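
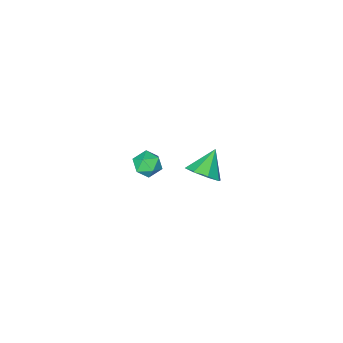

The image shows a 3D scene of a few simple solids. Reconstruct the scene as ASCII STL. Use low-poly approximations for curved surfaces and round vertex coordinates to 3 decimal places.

solid 
facet normal 0.684 0.227 -0.693
outer loop
vertex -1.154 2.505 3.119
vertex -1.751 2.399 2.495
vertex -1.481 3.068 2.981
endloop
endfacet
facet normal 0.127 0.305 0.944
outer loop
vertex -1.154 2.505 3.119
vertex -1.481 3.068 2.981
vertex -2.709 2.081 3.465
endloop
endfacet
facet normal 0.684 0.228 -0.693
outer loop
vertex -1.481 3.068 2.981
vertex -1.751 2.399 2.495
vertex -1.966 3.24 2.559
endloop
endfacet
facet normal -0.310 0.701 0.642
outer loop
vertex -1.481 3.068 2.981
vertex -1.966 3.24 2.559
vertex -2.709 2.081 3.465
endloop
endfacet
facet normal 0.684 0.228 -0.693
outer loop
vertex -1.966 3.24 2.559
vertex -1.751 2.399 2.495
vertex -2.325 2.919 2.099
endloop
endfacet
facet normal -0.767 0.621 0.165
outer loop
vertex -1.966 3.24 2.559
vertex -2.325 2.919 2.099
vertex -2.709 2.081 3.465
endloop
endfacet
facet normal 0.684 0.228 -0.693
outer loop
vertex -2.325 2.919 2.099
vertex -1.751 2.399 2.495
vertex -2.348 2.294 1.871
endloop
endfacet
facet normal -0.972 0.111 -0.205
outer loop
vertex -2.325 2.919 2.099
vertex -2.348 2.294 1.871
vertex -2.709 2.081 3.465
endloop
endfacet
facet normal 0.684 0.227 -0.693
outer loop
vertex -2.348 2.294 1.871
vertex -1.751 2.399 2.495
vertex -2.021 1.73 2.009
endloop
endfacet
facet normal -0.808 -0.531 -0.254
outer loop
vertex -2.348 2.294 1.871
vertex -2.021 1.73 2.009
vertex -2.709 2.081 3.465
endloop
endfacet
facet normal 0.684 0.228 -0.693
outer loop
vertex -2.021 1.73 2.009
vertex -1.751 2.399 2.495
vertex -1.536 1.559 2.431
endloop
endfacet
facet normal -0.370 -0.928 0.049
outer loop
vertex -2.021 1.73 2.009
vertex -1.536 1.559 2.431
vertex -2.709 2.081 3.465
endloop
endfacet
facet normal 0.684 0.228 -0.693
outer loop
vertex -1.536 1.559 2.431
vertex -1.751 2.399 2.495
vertex -1.177 1.879 2.891
endloop
endfacet
facet normal 0.084 -0.848 0.524
outer loop
vertex -1.536 1.559 2.431
vertex -1.177 1.879 2.891
vertex -2.709 2.081 3.465
endloop
endfacet
facet normal 0.684 0.227 -0.693
outer loop
vertex -1.177 1.879 2.891
vertex -1.751 2.399 2.495
vertex -1.154 2.505 3.119
endloop
endfacet
facet normal 0.291 -0.337 0.895
outer loop
vertex -1.177 1.879 2.891
vertex -1.154 2.505 3.119
vertex -2.709 2.081 3.465
endloop
endfacet
facet normal -0.884 0.431 0.180
outer loop
vertex -3.751 -3.085 -2.909
vertex -4.036 -3.782 -2.639
vertex -3.684 -3.271 -2.135
endloop
endfacet
facet normal -0.352 0.903 0.247
outer loop
vertex -3.751 -3.085 -2.909
vertex -3.684 -3.271 -2.135
vertex -3.073 -2.928 -2.518
endloop
endfacet
facet normal 0.000 0.928 -0.373
outer loop
vertex -3.751 -3.085 -2.909
vertex -3.073 -2.928 -2.518
vertex -3.047 -3.226 -3.259
endloop
endfacet
facet normal -0.315 0.472 -0.823
outer loop
vertex -3.751 -3.085 -2.909
vertex -3.047 -3.226 -3.259
vertex -3.642 -3.753 -3.334
endloop
endfacet
facet normal -0.861 0.166 -0.481
outer loop
vertex -3.751 -3.085 -2.909
vertex -3.642 -3.753 -3.334
vertex -4.036 -3.782 -2.639
endloop
endfacet
facet normal 0.097 0.659 0.746
outer loop
vertex -3.073 -2.928 -2.518
vertex -3.684 -3.271 -2.135
vertex -2.938 -3.527 -2.006
endloop
endfacet
facet normal -0.763 -0.103 0.638
outer loop
vertex -3.684 -3.271 -2.135
vertex -4.036 -3.782 -2.639
vertex -3.533 -4.054 -2.081
endloop
endfacet
facet normal -0.726 -0.534 -0.434
outer loop
vertex -4.036 -3.782 -2.639
vertex -3.642 -3.753 -3.334
vertex -3.507 -4.352 -2.822
endloop
endfacet
facet normal 0.158 -0.038 -0.987
outer loop
vertex -3.642 -3.753 -3.334
vertex -3.047 -3.226 -3.259
vertex -2.896 -4.009 -3.205
endloop
endfacet
facet normal 0.665 0.700 -0.258
outer loop
vertex -3.047 -3.226 -3.259
vertex -3.073 -2.928 -2.518
vertex -2.544 -3.498 -2.701
endloop
endfacet
facet normal 0.315 -0.472 0.823
outer loop
vertex -2.829 -4.195 -2.431
vertex -2.938 -3.527 -2.006
vertex -3.533 -4.054 -2.081
endloop
endfacet
facet normal -0.000 -0.928 0.373
outer loop
vertex -2.829 -4.195 -2.431
vertex -3.533 -4.054 -2.081
vertex -3.507 -4.352 -2.822
endloop
endfacet
facet normal 0.352 -0.903 -0.247
outer loop
vertex -2.829 -4.195 -2.431
vertex -3.507 -4.352 -2.822
vertex -2.896 -4.009 -3.205
endloop
endfacet
facet normal 0.884 -0.431 -0.180
outer loop
vertex -2.829 -4.195 -2.431
vertex -2.896 -4.009 -3.205
vertex -2.544 -3.498 -2.701
endloop
endfacet
facet normal 0.861 -0.166 0.481
outer loop
vertex -2.829 -4.195 -2.431
vertex -2.544 -3.498 -2.701
vertex -2.938 -3.527 -2.006
endloop
endfacet
facet normal -0.158 0.038 0.987
outer loop
vertex -3.533 -4.054 -2.081
vertex -2.938 -3.527 -2.006
vertex -3.684 -3.271 -2.135
endloop
endfacet
facet normal -0.665 -0.700 0.258
outer loop
vertex -3.507 -4.352 -2.822
vertex -3.533 -4.054 -2.081
vertex -4.036 -3.782 -2.639
endloop
endfacet
facet normal -0.097 -0.659 -0.746
outer loop
vertex -2.896 -4.009 -3.205
vertex -3.507 -4.352 -2.822
vertex -3.642 -3.753 -3.334
endloop
endfacet
facet normal 0.763 0.103 -0.638
outer loop
vertex -2.544 -3.498 -2.701
vertex -2.896 -4.009 -3.205
vertex -3.047 -3.226 -3.259
endloop
endfacet
facet normal 0.726 0.534 0.434
outer loop
vertex -2.938 -3.527 -2.006
vertex -2.544 -3.498 -2.701
vertex -3.073 -2.928 -2.518
endloop
endfacet

endsolid


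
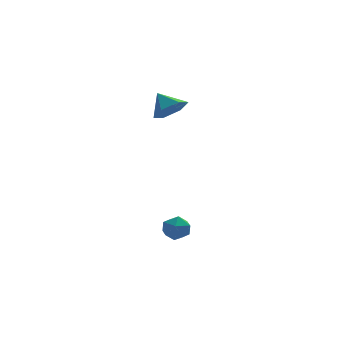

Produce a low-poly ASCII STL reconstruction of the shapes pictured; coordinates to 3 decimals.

solid 
facet normal -0.998 -0.045 -0.036
outer loop
vertex 2.262 -2.654 -2.952
vertex 2.289 -3.303 -2.898
vertex 2.253 -2.932 -2.363
endloop
endfacet
facet normal -0.783 0.567 0.256
outer loop
vertex 2.262 -2.654 -2.952
vertex 2.253 -2.932 -2.363
vertex 2.609 -2.395 -2.465
endloop
endfacet
facet normal -0.368 0.904 -0.219
outer loop
vertex 2.262 -2.654 -2.952
vertex 2.609 -2.395 -2.465
vertex 2.866 -2.435 -3.063
endloop
endfacet
facet normal -0.328 0.500 -0.801
outer loop
vertex 2.262 -2.654 -2.952
vertex 2.866 -2.435 -3.063
vertex 2.668 -2.995 -3.331
endloop
endfacet
facet normal -0.718 -0.087 -0.691
outer loop
vertex 2.262 -2.654 -2.952
vertex 2.668 -2.995 -3.331
vertex 2.289 -3.303 -2.898
endloop
endfacet
facet normal -0.383 0.411 0.827
outer loop
vertex 2.609 -2.395 -2.465
vertex 2.253 -2.932 -2.363
vertex 2.852 -2.885 -2.109
endloop
endfacet
facet normal -0.732 -0.582 0.354
outer loop
vertex 2.253 -2.932 -2.363
vertex 2.289 -3.303 -2.898
vertex 2.654 -3.445 -2.377
endloop
endfacet
facet normal -0.278 -0.651 -0.706
outer loop
vertex 2.289 -3.303 -2.898
vertex 2.668 -2.995 -3.331
vertex 2.911 -3.485 -2.975
endloop
endfacet
facet normal 0.352 0.300 -0.887
outer loop
vertex 2.668 -2.995 -3.331
vertex 2.866 -2.435 -3.063
vertex 3.267 -2.948 -3.077
endloop
endfacet
facet normal 0.287 0.956 0.059
outer loop
vertex 2.866 -2.435 -3.063
vertex 2.609 -2.395 -2.465
vertex 3.231 -2.577 -2.542
endloop
endfacet
facet normal 0.328 -0.500 0.801
outer loop
vertex 3.258 -3.226 -2.488
vertex 2.852 -2.885 -2.109
vertex 2.654 -3.445 -2.377
endloop
endfacet
facet normal 0.368 -0.904 0.219
outer loop
vertex 3.258 -3.226 -2.488
vertex 2.654 -3.445 -2.377
vertex 2.911 -3.485 -2.975
endloop
endfacet
facet normal 0.783 -0.567 -0.256
outer loop
vertex 3.258 -3.226 -2.488
vertex 2.911 -3.485 -2.975
vertex 3.267 -2.948 -3.077
endloop
endfacet
facet normal 0.998 0.045 0.036
outer loop
vertex 3.258 -3.226 -2.488
vertex 3.267 -2.948 -3.077
vertex 3.231 -2.577 -2.542
endloop
endfacet
facet normal 0.718 0.087 0.691
outer loop
vertex 3.258 -3.226 -2.488
vertex 3.231 -2.577 -2.542
vertex 2.852 -2.885 -2.109
endloop
endfacet
facet normal -0.352 -0.300 0.887
outer loop
vertex 2.654 -3.445 -2.377
vertex 2.852 -2.885 -2.109
vertex 2.253 -2.932 -2.363
endloop
endfacet
facet normal -0.287 -0.956 -0.059
outer loop
vertex 2.911 -3.485 -2.975
vertex 2.654 -3.445 -2.377
vertex 2.289 -3.303 -2.898
endloop
endfacet
facet normal 0.383 -0.411 -0.827
outer loop
vertex 3.267 -2.948 -3.077
vertex 2.911 -3.485 -2.975
vertex 2.668 -2.995 -3.331
endloop
endfacet
facet normal 0.732 0.582 -0.354
outer loop
vertex 3.231 -2.577 -2.542
vertex 3.267 -2.948 -3.077
vertex 2.866 -2.435 -3.063
endloop
endfacet
facet normal 0.278 0.651 0.706
outer loop
vertex 2.852 -2.885 -2.109
vertex 3.231 -2.577 -2.542
vertex 2.609 -2.395 -2.465
endloop
endfacet
facet normal 0.433 -0.597 -0.675
outer loop
vertex 3.672 0.133 2.846
vertex 2.962 0.01 2.499
vertex 3.425 0.617 2.259
endloop
endfacet
facet normal 0.475 0.766 0.432
outer loop
vertex 3.672 0.133 2.846
vertex 3.425 0.617 2.259
vertex 2.498 0.65 3.221
endloop
endfacet
facet normal 0.433 -0.597 -0.675
outer loop
vertex 3.425 0.617 2.259
vertex 2.962 0.01 2.499
vertex 2.715 0.494 1.912
endloop
endfacet
facet normal -0.105 0.985 -0.135
outer loop
vertex 3.425 0.617 2.259
vertex 2.715 0.494 1.912
vertex 2.498 0.65 3.221
endloop
endfacet
facet normal 0.433 -0.598 -0.675
outer loop
vertex 2.715 0.494 1.912
vertex 2.962 0.01 2.499
vertex 2.252 -0.112 2.152
endloop
endfacet
facet normal -0.815 0.544 -0.200
outer loop
vertex 2.715 0.494 1.912
vertex 2.252 -0.112 2.152
vertex 2.498 0.65 3.221
endloop
endfacet
facet normal 0.433 -0.598 -0.675
outer loop
vertex 2.252 -0.112 2.152
vertex 2.962 0.01 2.499
vertex 2.499 -0.596 2.739
endloop
endfacet
facet normal -0.946 -0.117 0.301
outer loop
vertex 2.252 -0.112 2.152
vertex 2.499 -0.596 2.739
vertex 2.498 0.65 3.221
endloop
endfacet
facet normal 0.433 -0.598 -0.675
outer loop
vertex 2.499 -0.596 2.739
vertex 2.962 0.01 2.499
vertex 3.209 -0.474 3.086
endloop
endfacet
facet normal -0.366 -0.336 0.868
outer loop
vertex 2.499 -0.596 2.739
vertex 3.209 -0.474 3.086
vertex 2.498 0.65 3.221
endloop
endfacet
facet normal 0.433 -0.597 -0.675
outer loop
vertex 3.209 -0.474 3.086
vertex 2.962 0.01 2.499
vertex 3.672 0.133 2.846
endloop
endfacet
facet normal 0.345 0.106 0.933
outer loop
vertex 3.209 -0.474 3.086
vertex 3.672 0.133 2.846
vertex 2.498 0.65 3.221
endloop
endfacet

endsolid


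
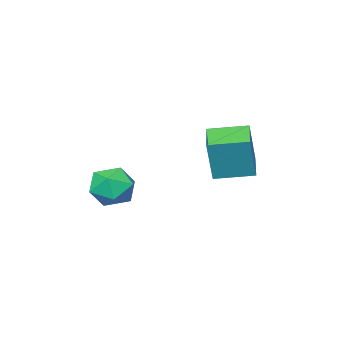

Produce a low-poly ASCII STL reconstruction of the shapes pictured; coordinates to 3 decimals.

solid 
facet normal -0.673 0.493 0.552
outer loop
vertex 0.115 -1.267 -2.722
vertex -0.629 -2.018 -2.958
vertex 0.002 -2.135 -2.085
endloop
endfacet
facet normal -0.013 0.593 0.805
outer loop
vertex 0.115 -1.267 -2.722
vertex 0.002 -2.135 -2.085
vertex 0.991 -1.773 -2.335
endloop
endfacet
facet normal 0.382 0.879 0.285
outer loop
vertex 0.115 -1.267 -2.722
vertex 0.991 -1.773 -2.335
vertex 0.972 -1.432 -3.363
endloop
endfacet
facet normal -0.033 0.956 -0.290
outer loop
vertex 0.115 -1.267 -2.722
vertex 0.972 -1.432 -3.363
vertex -0.029 -1.583 -3.748
endloop
endfacet
facet normal -0.685 0.718 -0.125
outer loop
vertex 0.115 -1.267 -2.722
vertex -0.029 -1.583 -3.748
vertex -0.629 -2.018 -2.958
endloop
endfacet
facet normal 0.261 -0.047 0.964
outer loop
vertex 0.991 -1.773 -2.335
vertex 0.002 -2.135 -2.085
vertex 0.789 -2.837 -2.332
endloop
endfacet
facet normal -0.806 -0.209 0.554
outer loop
vertex 0.002 -2.135 -2.085
vertex -0.629 -2.018 -2.958
vertex -0.212 -2.988 -2.717
endloop
endfacet
facet normal -0.826 0.155 -0.542
outer loop
vertex -0.629 -2.018 -2.958
vertex -0.029 -1.583 -3.748
vertex -0.231 -2.647 -3.745
endloop
endfacet
facet normal 0.229 0.542 -0.809
outer loop
vertex -0.029 -1.583 -3.748
vertex 0.972 -1.432 -3.363
vertex 0.758 -2.285 -3.995
endloop
endfacet
facet normal 0.901 0.417 0.122
outer loop
vertex 0.972 -1.432 -3.363
vertex 0.991 -1.773 -2.335
vertex 1.389 -2.402 -3.122
endloop
endfacet
facet normal 0.033 -0.956 0.290
outer loop
vertex 0.645 -3.153 -3.358
vertex 0.789 -2.837 -2.332
vertex -0.212 -2.988 -2.717
endloop
endfacet
facet normal -0.382 -0.879 -0.285
outer loop
vertex 0.645 -3.153 -3.358
vertex -0.212 -2.988 -2.717
vertex -0.231 -2.647 -3.745
endloop
endfacet
facet normal 0.013 -0.593 -0.805
outer loop
vertex 0.645 -3.153 -3.358
vertex -0.231 -2.647 -3.745
vertex 0.758 -2.285 -3.995
endloop
endfacet
facet normal 0.673 -0.493 -0.552
outer loop
vertex 0.645 -3.153 -3.358
vertex 0.758 -2.285 -3.995
vertex 1.389 -2.402 -3.122
endloop
endfacet
facet normal 0.685 -0.718 0.125
outer loop
vertex 0.645 -3.153 -3.358
vertex 1.389 -2.402 -3.122
vertex 0.789 -2.837 -2.332
endloop
endfacet
facet normal -0.229 -0.542 0.809
outer loop
vertex -0.212 -2.988 -2.717
vertex 0.789 -2.837 -2.332
vertex 0.002 -2.135 -2.085
endloop
endfacet
facet normal -0.901 -0.417 -0.122
outer loop
vertex -0.231 -2.647 -3.745
vertex -0.212 -2.988 -2.717
vertex -0.629 -2.018 -2.958
endloop
endfacet
facet normal -0.261 0.047 -0.964
outer loop
vertex 0.758 -2.285 -3.995
vertex -0.231 -2.647 -3.745
vertex -0.029 -1.583 -3.748
endloop
endfacet
facet normal 0.806 0.209 -0.554
outer loop
vertex 1.389 -2.402 -3.122
vertex 0.758 -2.285 -3.995
vertex 0.972 -1.432 -3.363
endloop
endfacet
facet normal 0.826 -0.155 0.542
outer loop
vertex 0.789 -2.837 -2.332
vertex 1.389 -2.402 -3.122
vertex 0.991 -1.773 -2.335
endloop
endfacet
facet normal -0.692 0.711 0.125
outer loop
vertex -2.686 2.259 0.623
vertex -1.667 3.314 0.261
vertex -3.194 2.099 -1.274
endloop
endfacet
facet normal -0.674 -0.698 0.240
outer loop
vertex -2.053 0.926 -1.481
vertex -2.686 2.259 0.623
vertex -3.194 2.099 -1.274
endloop
endfacet
facet normal -0.692 0.711 0.126
outer loop
vertex -3.194 2.099 -1.274
vertex -1.667 3.314 0.261
vertex -2.176 3.154 -1.636
endloop
endfacet
facet normal -0.258 -0.081 -0.963
outer loop
vertex -2.176 3.154 -1.636
vertex -2.053 0.926 -1.481
vertex -3.194 2.099 -1.274
endloop
endfacet
facet normal 0.258 0.081 0.963
outer loop
vertex -2.686 2.259 0.623
vertex -0.526 2.141 0.054
vertex -1.667 3.314 0.261
endloop
endfacet
facet normal -0.674 -0.699 0.240
outer loop
vertex -1.544 1.086 0.416
vertex -2.686 2.259 0.623
vertex -2.053 0.926 -1.481
endloop
endfacet
facet normal 0.258 0.081 0.963
outer loop
vertex -1.544 1.086 0.416
vertex -0.526 2.141 0.054
vertex -2.686 2.259 0.623
endloop
endfacet
facet normal 0.674 0.698 -0.240
outer loop
vertex -1.667 3.314 0.261
vertex -0.526 2.141 0.054
vertex -2.176 3.154 -1.636
endloop
endfacet
facet normal -0.258 -0.081 -0.963
outer loop
vertex -1.034 1.981 -1.843
vertex -2.053 0.926 -1.481
vertex -2.176 3.154 -1.636
endloop
endfacet
facet normal 0.674 0.699 -0.239
outer loop
vertex -2.176 3.154 -1.636
vertex -0.526 2.141 0.054
vertex -1.034 1.981 -1.843
endloop
endfacet
facet normal 0.692 -0.711 -0.126
outer loop
vertex -1.034 1.981 -1.843
vertex -1.544 1.086 0.416
vertex -2.053 0.926 -1.481
endloop
endfacet
facet normal 0.692 -0.711 -0.125
outer loop
vertex -0.526 2.141 0.054
vertex -1.544 1.086 0.416
vertex -1.034 1.981 -1.843
endloop
endfacet

endsolid


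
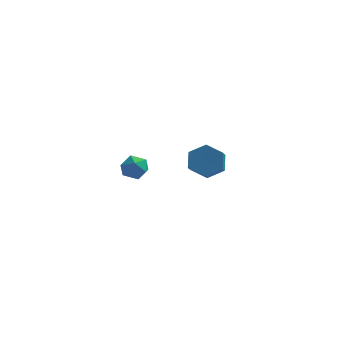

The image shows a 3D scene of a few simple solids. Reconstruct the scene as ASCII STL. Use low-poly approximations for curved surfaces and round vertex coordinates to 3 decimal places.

solid 
facet normal 0.176 0.626 0.759
outer loop
vertex 0.544 -3.073 1.724
vertex 0.277 -3.631 2.246
vertex 1.061 -3.607 2.045
endloop
endfacet
facet normal 0.630 0.744 0.222
outer loop
vertex 0.544 -3.073 1.724
vertex 1.061 -3.607 2.045
vertex 1.112 -3.416 1.26
endloop
endfacet
facet normal 0.250 0.899 -0.359
outer loop
vertex 0.544 -3.073 1.724
vertex 1.112 -3.416 1.26
vertex 0.36 -3.321 0.975
endloop
endfacet
facet normal -0.442 0.878 -0.182
outer loop
vertex 0.544 -3.073 1.724
vertex 0.36 -3.321 0.975
vertex -0.156 -3.454 1.585
endloop
endfacet
facet normal -0.487 0.709 0.509
outer loop
vertex 0.544 -3.073 1.724
vertex -0.156 -3.454 1.585
vertex 0.277 -3.631 2.246
endloop
endfacet
facet normal 0.986 0.137 0.097
outer loop
vertex 1.112 -3.416 1.26
vertex 1.061 -3.607 2.045
vertex 1.196 -4.186 1.495
endloop
endfacet
facet normal 0.250 -0.052 0.967
outer loop
vertex 1.061 -3.607 2.045
vertex 0.277 -3.631 2.246
vertex 0.68 -4.319 2.105
endloop
endfacet
facet normal -0.824 0.081 0.561
outer loop
vertex 0.277 -3.631 2.246
vertex -0.156 -3.454 1.585
vertex -0.072 -4.224 1.82
endloop
endfacet
facet normal -0.751 0.355 -0.558
outer loop
vertex -0.156 -3.454 1.585
vertex 0.36 -3.321 0.975
vertex -0.021 -4.033 1.035
endloop
endfacet
facet normal 0.369 0.389 -0.844
outer loop
vertex 0.36 -3.321 0.975
vertex 1.112 -3.416 1.26
vertex 0.763 -4.009 0.834
endloop
endfacet
facet normal 0.442 -0.878 0.182
outer loop
vertex 0.496 -4.567 1.356
vertex 1.196 -4.186 1.495
vertex 0.68 -4.319 2.105
endloop
endfacet
facet normal -0.250 -0.899 0.359
outer loop
vertex 0.496 -4.567 1.356
vertex 0.68 -4.319 2.105
vertex -0.072 -4.224 1.82
endloop
endfacet
facet normal -0.630 -0.744 -0.222
outer loop
vertex 0.496 -4.567 1.356
vertex -0.072 -4.224 1.82
vertex -0.021 -4.033 1.035
endloop
endfacet
facet normal -0.176 -0.626 -0.759
outer loop
vertex 0.496 -4.567 1.356
vertex -0.021 -4.033 1.035
vertex 0.763 -4.009 0.834
endloop
endfacet
facet normal 0.487 -0.709 -0.509
outer loop
vertex 0.496 -4.567 1.356
vertex 0.763 -4.009 0.834
vertex 1.196 -4.186 1.495
endloop
endfacet
facet normal 0.751 -0.355 0.558
outer loop
vertex 0.68 -4.319 2.105
vertex 1.196 -4.186 1.495
vertex 1.061 -3.607 2.045
endloop
endfacet
facet normal -0.369 -0.389 0.844
outer loop
vertex -0.072 -4.224 1.82
vertex 0.68 -4.319 2.105
vertex 0.277 -3.631 2.246
endloop
endfacet
facet normal -0.986 -0.137 -0.097
outer loop
vertex -0.021 -4.033 1.035
vertex -0.072 -4.224 1.82
vertex -0.156 -3.454 1.585
endloop
endfacet
facet normal -0.250 0.052 -0.967
outer loop
vertex 0.763 -4.009 0.834
vertex -0.021 -4.033 1.035
vertex 0.36 -3.321 0.975
endloop
endfacet
facet normal 0.824 -0.081 -0.561
outer loop
vertex 1.196 -4.186 1.495
vertex 0.763 -4.009 0.834
vertex 1.112 -3.416 1.26
endloop
endfacet
facet normal -0.100 0.828 -0.551
outer loop
vertex 3.503 3.241 -2.01
vertex 2.553 3.403 -1.595
vertex 3.403 3.812 -1.134
endloop
endfacet
facet normal 0.990 0.135 0.025
outer loop
vertex 3.503 3.241 -2.01
vertex 3.403 3.812 -1.134
vertex 3.638 2.115 -1.26
endloop
endfacet
facet normal 0.990 0.135 0.025
outer loop
vertex 3.638 2.115 -1.26
vertex 3.403 3.812 -1.134
vertex 3.538 2.685 -0.384
endloop
endfacet
facet normal 0.099 -0.829 0.551
outer loop
vertex 3.638 2.115 -1.26
vertex 3.538 2.685 -0.384
vertex 2.687 2.277 -0.845
endloop
endfacet
facet normal -0.100 0.828 -0.551
outer loop
vertex 3.403 3.812 -1.134
vertex 2.553 3.403 -1.595
vertex 2.452 3.974 -0.719
endloop
endfacet
facet normal 0.412 0.538 0.735
outer loop
vertex 3.403 3.812 -1.134
vertex 2.452 3.974 -0.719
vertex 3.538 2.685 -0.384
endloop
endfacet
facet normal 0.412 0.538 0.735
outer loop
vertex 3.538 2.685 -0.384
vertex 2.452 3.974 -0.719
vertex 2.587 2.848 0.03
endloop
endfacet
facet normal 0.098 -0.828 0.552
outer loop
vertex 3.538 2.685 -0.384
vertex 2.587 2.848 0.03
vertex 2.687 2.277 -0.845
endloop
endfacet
facet normal -0.100 0.828 -0.551
outer loop
vertex 2.452 3.974 -0.719
vertex 2.553 3.403 -1.595
vertex 1.602 3.565 -1.18
endloop
endfacet
facet normal -0.578 0.403 0.709
outer loop
vertex 2.452 3.974 -0.719
vertex 1.602 3.565 -1.18
vertex 2.587 2.848 0.03
endloop
endfacet
facet normal -0.578 0.403 0.709
outer loop
vertex 2.587 2.848 0.03
vertex 1.602 3.565 -1.18
vertex 1.737 2.439 -0.43
endloop
endfacet
facet normal 0.100 -0.828 0.552
outer loop
vertex 2.587 2.848 0.03
vertex 1.737 2.439 -0.43
vertex 2.687 2.277 -0.845
endloop
endfacet
facet normal -0.099 0.829 -0.551
outer loop
vertex 1.602 3.565 -1.18
vertex 2.553 3.403 -1.595
vertex 1.702 2.995 -2.056
endloop
endfacet
facet normal -0.990 -0.135 -0.025
outer loop
vertex 1.602 3.565 -1.18
vertex 1.702 2.995 -2.056
vertex 1.737 2.439 -0.43
endloop
endfacet
facet normal -0.991 -0.135 -0.025
outer loop
vertex 1.737 2.439 -0.43
vertex 1.702 2.995 -2.056
vertex 1.837 1.868 -1.306
endloop
endfacet
facet normal 0.100 -0.828 0.551
outer loop
vertex 1.737 2.439 -0.43
vertex 1.837 1.868 -1.306
vertex 2.687 2.277 -0.845
endloop
endfacet
facet normal -0.098 0.828 -0.552
outer loop
vertex 1.702 2.995 -2.056
vertex 2.553 3.403 -1.595
vertex 2.653 2.832 -2.47
endloop
endfacet
facet normal -0.412 -0.538 -0.735
outer loop
vertex 1.702 2.995 -2.056
vertex 2.653 2.832 -2.47
vertex 1.837 1.868 -1.306
endloop
endfacet
facet normal -0.412 -0.538 -0.735
outer loop
vertex 1.837 1.868 -1.306
vertex 2.653 2.832 -2.47
vertex 2.788 1.706 -1.721
endloop
endfacet
facet normal 0.100 -0.828 0.551
outer loop
vertex 1.837 1.868 -1.306
vertex 2.788 1.706 -1.721
vertex 2.687 2.277 -0.845
endloop
endfacet
facet normal -0.100 0.828 -0.552
outer loop
vertex 2.653 2.832 -2.47
vertex 2.553 3.403 -1.595
vertex 3.503 3.241 -2.01
endloop
endfacet
facet normal 0.578 -0.403 -0.710
outer loop
vertex 2.653 2.832 -2.47
vertex 3.503 3.241 -2.01
vertex 2.788 1.706 -1.721
endloop
endfacet
facet normal 0.579 -0.403 -0.709
outer loop
vertex 2.788 1.706 -1.721
vertex 3.503 3.241 -2.01
vertex 3.638 2.115 -1.26
endloop
endfacet
facet normal 0.100 -0.828 0.551
outer loop
vertex 2.788 1.706 -1.721
vertex 3.638 2.115 -1.26
vertex 2.687 2.277 -0.845
endloop
endfacet

endsolid


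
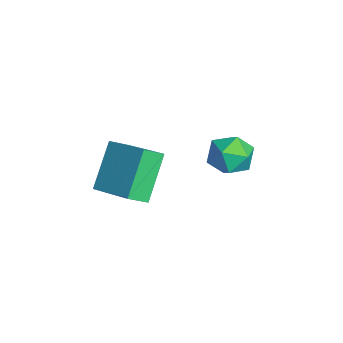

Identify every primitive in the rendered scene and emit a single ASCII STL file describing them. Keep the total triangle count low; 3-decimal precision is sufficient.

solid 
facet normal -0.554 0.363 0.749
outer loop
vertex 0.955 -3.302 3.811
vertex 2.5 -2.313 4.473
vertex 0.709 -2.551 3.265
endloop
endfacet
facet normal -0.792 -0.507 -0.340
outer loop
vertex 1.86 -3.307 1.707
vertex 0.955 -3.302 3.811
vertex 0.709 -2.551 3.265
endloop
endfacet
facet normal -0.554 0.363 0.749
outer loop
vertex 0.709 -2.551 3.265
vertex 2.5 -2.313 4.473
vertex 2.254 -1.562 3.927
endloop
endfacet
facet normal -0.257 0.781 -0.569
outer loop
vertex 2.254 -1.562 3.927
vertex 1.86 -3.307 1.707
vertex 0.709 -2.551 3.265
endloop
endfacet
facet normal 0.257 -0.781 0.569
outer loop
vertex 0.955 -3.302 3.811
vertex 3.651 -3.069 2.915
vertex 2.5 -2.313 4.473
endloop
endfacet
facet normal -0.792 -0.507 -0.340
outer loop
vertex 2.106 -4.058 2.253
vertex 0.955 -3.302 3.811
vertex 1.86 -3.307 1.707
endloop
endfacet
facet normal 0.257 -0.781 0.569
outer loop
vertex 2.106 -4.058 2.253
vertex 3.651 -3.069 2.915
vertex 0.955 -3.302 3.811
endloop
endfacet
facet normal 0.792 0.507 0.340
outer loop
vertex 2.5 -2.313 4.473
vertex 3.651 -3.069 2.915
vertex 2.254 -1.562 3.927
endloop
endfacet
facet normal -0.257 0.781 -0.569
outer loop
vertex 3.405 -2.318 2.369
vertex 1.86 -3.307 1.707
vertex 2.254 -1.562 3.927
endloop
endfacet
facet normal 0.792 0.507 0.340
outer loop
vertex 2.254 -1.562 3.927
vertex 3.651 -3.069 2.915
vertex 3.405 -2.318 2.369
endloop
endfacet
facet normal 0.554 -0.363 -0.749
outer loop
vertex 3.405 -2.318 2.369
vertex 2.106 -4.058 2.253
vertex 1.86 -3.307 1.707
endloop
endfacet
facet normal 0.554 -0.363 -0.749
outer loop
vertex 3.651 -3.069 2.915
vertex 2.106 -4.058 2.253
vertex 3.405 -2.318 2.369
endloop
endfacet
facet normal -0.643 -0.051 0.764
outer loop
vertex 0.812 1.117 3.257
vertex 1.233 0.312 3.557
vertex 1.542 1.16 3.874
endloop
endfacet
facet normal -0.524 0.627 0.576
outer loop
vertex 0.812 1.117 3.257
vertex 1.542 1.16 3.874
vertex 1.49 1.783 3.149
endloop
endfacet
facet normal -0.705 0.700 -0.110
outer loop
vertex 0.812 1.117 3.257
vertex 1.49 1.783 3.149
vertex 1.149 1.32 2.385
endloop
endfacet
facet normal -0.936 0.068 -0.346
outer loop
vertex 0.812 1.117 3.257
vertex 1.149 1.32 2.385
vertex 0.99 0.41 2.637
endloop
endfacet
facet normal -0.897 -0.397 0.195
outer loop
vertex 0.812 1.117 3.257
vertex 0.99 0.41 2.637
vertex 1.233 0.312 3.557
endloop
endfacet
facet normal 0.176 0.753 0.634
outer loop
vertex 1.49 1.783 3.149
vertex 1.542 1.16 3.874
vertex 2.33 1.39 3.383
endloop
endfacet
facet normal -0.016 -0.345 0.938
outer loop
vertex 1.542 1.16 3.874
vertex 1.233 0.312 3.557
vertex 2.171 0.48 3.635
endloop
endfacet
facet normal -0.428 -0.904 0.017
outer loop
vertex 1.233 0.312 3.557
vertex 0.99 0.41 2.637
vertex 1.83 0.017 2.871
endloop
endfacet
facet normal -0.490 -0.152 -0.858
outer loop
vertex 0.99 0.41 2.637
vertex 1.149 1.32 2.385
vertex 1.778 0.64 2.146
endloop
endfacet
facet normal -0.117 0.872 -0.476
outer loop
vertex 1.149 1.32 2.385
vertex 1.49 1.783 3.149
vertex 2.087 1.488 2.463
endloop
endfacet
facet normal 0.936 -0.068 0.346
outer loop
vertex 2.508 0.683 2.763
vertex 2.33 1.39 3.383
vertex 2.171 0.48 3.635
endloop
endfacet
facet normal 0.705 -0.700 0.110
outer loop
vertex 2.508 0.683 2.763
vertex 2.171 0.48 3.635
vertex 1.83 0.017 2.871
endloop
endfacet
facet normal 0.524 -0.627 -0.576
outer loop
vertex 2.508 0.683 2.763
vertex 1.83 0.017 2.871
vertex 1.778 0.64 2.146
endloop
endfacet
facet normal 0.643 0.051 -0.764
outer loop
vertex 2.508 0.683 2.763
vertex 1.778 0.64 2.146
vertex 2.087 1.488 2.463
endloop
endfacet
facet normal 0.897 0.397 -0.195
outer loop
vertex 2.508 0.683 2.763
vertex 2.087 1.488 2.463
vertex 2.33 1.39 3.383
endloop
endfacet
facet normal 0.490 0.152 0.858
outer loop
vertex 2.171 0.48 3.635
vertex 2.33 1.39 3.383
vertex 1.542 1.16 3.874
endloop
endfacet
facet normal 0.117 -0.872 0.476
outer loop
vertex 1.83 0.017 2.871
vertex 2.171 0.48 3.635
vertex 1.233 0.312 3.557
endloop
endfacet
facet normal -0.176 -0.753 -0.634
outer loop
vertex 1.778 0.64 2.146
vertex 1.83 0.017 2.871
vertex 0.99 0.41 2.637
endloop
endfacet
facet normal 0.016 0.345 -0.938
outer loop
vertex 2.087 1.488 2.463
vertex 1.778 0.64 2.146
vertex 1.149 1.32 2.385
endloop
endfacet
facet normal 0.428 0.904 -0.017
outer loop
vertex 2.33 1.39 3.383
vertex 2.087 1.488 2.463
vertex 1.49 1.783 3.149
endloop
endfacet

endsolid


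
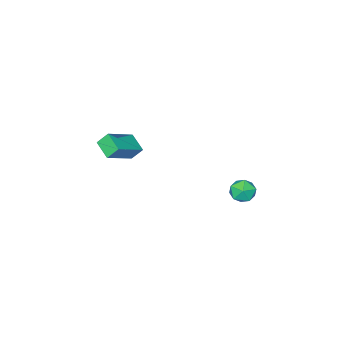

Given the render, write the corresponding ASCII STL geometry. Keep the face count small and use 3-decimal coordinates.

solid 
facet normal 0.140 0.953 0.270
outer loop
vertex -2.873 4.371 0.544
vertex -3.43 4.288 1.126
vertex -2.652 4.129 1.285
endloop
endfacet
facet normal 0.738 0.675 0.000
outer loop
vertex -2.873 4.371 0.544
vertex -2.652 4.129 1.285
vertex -2.33 3.777 0.631
endloop
endfacet
facet normal 0.599 0.450 -0.663
outer loop
vertex -2.873 4.371 0.544
vertex -2.33 3.777 0.631
vertex -2.909 3.718 0.068
endloop
endfacet
facet normal -0.087 0.590 -0.803
outer loop
vertex -2.873 4.371 0.544
vertex -2.909 3.718 0.068
vertex -3.589 4.034 0.374
endloop
endfacet
facet normal -0.370 0.901 -0.226
outer loop
vertex -2.873 4.371 0.544
vertex -3.589 4.034 0.374
vertex -3.43 4.288 1.126
endloop
endfacet
facet normal 0.913 0.106 0.393
outer loop
vertex -2.33 3.777 0.631
vertex -2.652 4.129 1.285
vertex -2.551 3.326 1.266
endloop
endfacet
facet normal -0.056 0.556 0.830
outer loop
vertex -2.652 4.129 1.285
vertex -3.43 4.288 1.126
vertex -3.231 3.642 1.572
endloop
endfacet
facet normal -0.882 0.471 0.027
outer loop
vertex -3.43 4.288 1.126
vertex -3.589 4.034 0.374
vertex -3.81 3.583 1.009
endloop
endfacet
facet normal -0.422 -0.032 -0.906
outer loop
vertex -3.589 4.034 0.374
vertex -2.909 3.718 0.068
vertex -3.488 3.231 0.355
endloop
endfacet
facet normal 0.687 -0.258 -0.680
outer loop
vertex -2.909 3.718 0.068
vertex -2.33 3.777 0.631
vertex -2.71 3.072 0.514
endloop
endfacet
facet normal 0.087 -0.590 0.803
outer loop
vertex -3.267 2.989 1.096
vertex -2.551 3.326 1.266
vertex -3.231 3.642 1.572
endloop
endfacet
facet normal -0.599 -0.450 0.663
outer loop
vertex -3.267 2.989 1.096
vertex -3.231 3.642 1.572
vertex -3.81 3.583 1.009
endloop
endfacet
facet normal -0.738 -0.675 -0.000
outer loop
vertex -3.267 2.989 1.096
vertex -3.81 3.583 1.009
vertex -3.488 3.231 0.355
endloop
endfacet
facet normal -0.140 -0.953 -0.270
outer loop
vertex -3.267 2.989 1.096
vertex -3.488 3.231 0.355
vertex -2.71 3.072 0.514
endloop
endfacet
facet normal 0.370 -0.901 0.226
outer loop
vertex -3.267 2.989 1.096
vertex -2.71 3.072 0.514
vertex -2.551 3.326 1.266
endloop
endfacet
facet normal 0.422 0.032 0.906
outer loop
vertex -3.231 3.642 1.572
vertex -2.551 3.326 1.266
vertex -2.652 4.129 1.285
endloop
endfacet
facet normal -0.687 0.258 0.680
outer loop
vertex -3.81 3.583 1.009
vertex -3.231 3.642 1.572
vertex -3.43 4.288 1.126
endloop
endfacet
facet normal -0.913 -0.106 -0.393
outer loop
vertex -3.488 3.231 0.355
vertex -3.81 3.583 1.009
vertex -3.589 4.034 0.374
endloop
endfacet
facet normal 0.056 -0.556 -0.830
outer loop
vertex -2.71 3.072 0.514
vertex -3.488 3.231 0.355
vertex -2.909 3.718 0.068
endloop
endfacet
facet normal 0.882 -0.471 -0.027
outer loop
vertex -2.551 3.326 1.266
vertex -2.71 3.072 0.514
vertex -2.33 3.777 0.631
endloop
endfacet
facet normal -0.467 0.452 0.760
outer loop
vertex -2.194 -3.854 1.46
vertex -0.419 -3.732 2.478
vertex -1.975 -2.768 0.949
endloop
endfacet
facet normal -0.866 -0.059 -0.497
outer loop
vertex -1.541 -3.188 0.242
vertex -2.194 -3.854 1.46
vertex -1.975 -2.768 0.949
endloop
endfacet
facet normal -0.467 0.452 0.760
outer loop
vertex -1.975 -2.768 0.949
vertex -0.419 -3.732 2.478
vertex -0.2 -2.646 1.967
endloop
endfacet
facet normal 0.179 0.890 -0.419
outer loop
vertex -0.2 -2.646 1.967
vertex -1.541 -3.188 0.242
vertex -1.975 -2.768 0.949
endloop
endfacet
facet normal -0.179 -0.890 0.419
outer loop
vertex -2.194 -3.854 1.46
vertex 0.015 -4.152 1.771
vertex -0.419 -3.732 2.478
endloop
endfacet
facet normal -0.866 -0.059 -0.497
outer loop
vertex -1.76 -4.274 0.753
vertex -2.194 -3.854 1.46
vertex -1.541 -3.188 0.242
endloop
endfacet
facet normal -0.179 -0.890 0.419
outer loop
vertex -1.76 -4.274 0.753
vertex 0.015 -4.152 1.771
vertex -2.194 -3.854 1.46
endloop
endfacet
facet normal 0.866 0.059 0.497
outer loop
vertex -0.419 -3.732 2.478
vertex 0.015 -4.152 1.771
vertex -0.2 -2.646 1.967
endloop
endfacet
facet normal 0.179 0.890 -0.419
outer loop
vertex 0.234 -3.066 1.26
vertex -1.541 -3.188 0.242
vertex -0.2 -2.646 1.967
endloop
endfacet
facet normal 0.866 0.059 0.497
outer loop
vertex -0.2 -2.646 1.967
vertex 0.015 -4.152 1.771
vertex 0.234 -3.066 1.26
endloop
endfacet
facet normal 0.467 -0.452 -0.760
outer loop
vertex 0.234 -3.066 1.26
vertex -1.76 -4.274 0.753
vertex -1.541 -3.188 0.242
endloop
endfacet
facet normal 0.467 -0.452 -0.760
outer loop
vertex 0.015 -4.152 1.771
vertex -1.76 -4.274 0.753
vertex 0.234 -3.066 1.26
endloop
endfacet

endsolid


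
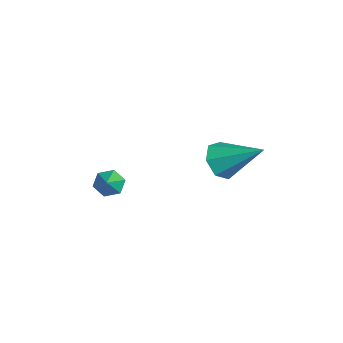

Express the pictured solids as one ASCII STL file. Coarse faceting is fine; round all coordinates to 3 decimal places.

solid 
facet normal -0.755 0.225 -0.616
outer loop
vertex -2.38 -1.87 -2.629
vertex -2.665 -1.636 -2.194
vertex -2.313 -1.316 -2.509
endloop
endfacet
facet normal 0.910 -0.020 -0.415
outer loop
vertex -2.38 -1.87 -2.629
vertex -2.313 -1.316 -2.509
vertex -1.895 -1.864 -1.566
endloop
endfacet
facet normal -0.755 0.224 -0.616
outer loop
vertex -2.313 -1.316 -2.509
vertex -2.665 -1.636 -2.194
vertex -2.598 -1.082 -2.075
endloop
endfacet
facet normal 0.711 0.698 0.090
outer loop
vertex -2.313 -1.316 -2.509
vertex -2.598 -1.082 -2.075
vertex -1.895 -1.864 -1.566
endloop
endfacet
facet normal -0.755 0.224 -0.617
outer loop
vertex -2.598 -1.082 -2.075
vertex -2.665 -1.636 -2.194
vertex -2.95 -1.401 -1.76
endloop
endfacet
facet normal 0.130 0.620 0.773
outer loop
vertex -2.598 -1.082 -2.075
vertex -2.95 -1.401 -1.76
vertex -1.895 -1.864 -1.566
endloop
endfacet
facet normal -0.755 0.224 -0.617
outer loop
vertex -2.95 -1.401 -1.76
vertex -2.665 -1.636 -2.194
vertex -3.017 -1.955 -1.879
endloop
endfacet
facet normal -0.251 -0.174 0.952
outer loop
vertex -2.95 -1.401 -1.76
vertex -3.017 -1.955 -1.879
vertex -1.895 -1.864 -1.566
endloop
endfacet
facet normal -0.755 0.225 -0.616
outer loop
vertex -3.017 -1.955 -1.879
vertex -2.665 -1.636 -2.194
vertex -2.732 -2.189 -2.314
endloop
endfacet
facet normal -0.052 -0.893 0.446
outer loop
vertex -3.017 -1.955 -1.879
vertex -2.732 -2.189 -2.314
vertex -1.895 -1.864 -1.566
endloop
endfacet
facet normal -0.755 0.225 -0.616
outer loop
vertex -2.732 -2.189 -2.314
vertex -2.665 -1.636 -2.194
vertex -2.38 -1.87 -2.629
endloop
endfacet
facet normal 0.528 -0.816 -0.236
outer loop
vertex -2.732 -2.189 -2.314
vertex -2.38 -1.87 -2.629
vertex -1.895 -1.864 -1.566
endloop
endfacet
facet normal -0.523 -0.648 -0.553
outer loop
vertex -2.31 1.66 -1.309
vertex -2.685 2.284 -1.686
vertex -1.99 1.903 -1.896
endloop
endfacet
facet normal 0.865 -0.398 0.307
outer loop
vertex -2.31 1.66 -1.309
vertex -1.99 1.903 -1.896
vertex -1.695 3.516 -0.634
endloop
endfacet
facet normal -0.523 -0.648 -0.554
outer loop
vertex -1.99 1.903 -1.896
vertex -2.685 2.284 -1.686
vertex -2.193 2.433 -2.325
endloop
endfacet
facet normal 0.938 0.089 -0.334
outer loop
vertex -1.99 1.903 -1.896
vertex -2.193 2.433 -2.325
vertex -1.695 3.516 -0.634
endloop
endfacet
facet normal -0.521 -0.650 -0.553
outer loop
vertex -2.193 2.433 -2.325
vertex -2.685 2.284 -1.686
vertex -2.768 2.85 -2.273
endloop
endfacet
facet normal 0.447 0.688 -0.572
outer loop
vertex -2.193 2.433 -2.325
vertex -2.768 2.85 -2.273
vertex -1.695 3.516 -0.634
endloop
endfacet
facet normal -0.522 -0.650 -0.553
outer loop
vertex -2.768 2.85 -2.273
vertex -2.685 2.284 -1.686
vertex -3.28 2.841 -1.779
endloop
endfacet
facet normal -0.237 0.944 -0.228
outer loop
vertex -2.768 2.85 -2.273
vertex -3.28 2.841 -1.779
vertex -1.695 3.516 -0.634
endloop
endfacet
facet normal -0.520 -0.649 -0.555
outer loop
vertex -3.28 2.841 -1.779
vertex -2.685 2.284 -1.686
vertex -3.345 2.411 -1.216
endloop
endfacet
facet normal -0.602 0.667 0.440
outer loop
vertex -3.28 2.841 -1.779
vertex -3.345 2.411 -1.216
vertex -1.695 3.516 -0.634
endloop
endfacet
facet normal -0.520 -0.650 -0.555
outer loop
vertex -3.345 2.411 -1.216
vertex -2.685 2.284 -1.686
vertex -2.913 1.886 -1.006
endloop
endfacet
facet normal -0.371 0.066 0.926
outer loop
vertex -3.345 2.411 -1.216
vertex -2.913 1.886 -1.006
vertex -1.695 3.516 -0.634
endloop
endfacet
facet normal -0.522 -0.648 -0.554
outer loop
vertex -2.913 1.886 -1.006
vertex -2.685 2.284 -1.686
vertex -2.31 1.66 -1.309
endloop
endfacet
facet normal 0.283 -0.409 0.868
outer loop
vertex -2.913 1.886 -1.006
vertex -2.31 1.66 -1.309
vertex -1.695 3.516 -0.634
endloop
endfacet

endsolid


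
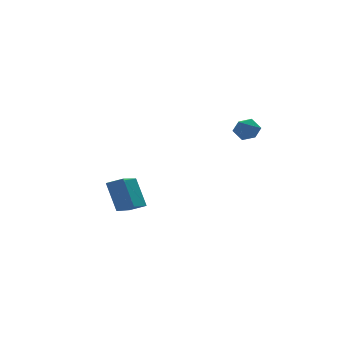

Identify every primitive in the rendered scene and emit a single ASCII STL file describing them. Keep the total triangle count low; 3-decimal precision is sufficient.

solid 
facet normal -0.749 0.542 -0.381
outer loop
vertex -1.96 2.062 -2.091
vertex -0.636 3.348 -2.861
vertex -1.9 1.153 -3.502
endloop
endfacet
facet normal -0.662 -0.643 0.386
outer loop
vertex -1.264 0.692 -3.179
vertex -1.96 2.062 -2.091
vertex -1.9 1.153 -3.502
endloop
endfacet
facet normal -0.749 0.542 -0.381
outer loop
vertex -1.9 1.153 -3.502
vertex -0.636 3.348 -2.861
vertex -0.576 2.439 -4.273
endloop
endfacet
facet normal 0.035 -0.540 -0.841
outer loop
vertex -0.576 2.439 -4.273
vertex -1.264 0.692 -3.179
vertex -1.9 1.153 -3.502
endloop
endfacet
facet normal -0.036 0.540 0.841
outer loop
vertex -1.96 2.062 -2.091
vertex -0.0 2.887 -2.538
vertex -0.636 3.348 -2.861
endloop
endfacet
facet normal -0.662 -0.643 0.386
outer loop
vertex -1.324 1.601 -1.767
vertex -1.96 2.062 -2.091
vertex -1.264 0.692 -3.179
endloop
endfacet
facet normal -0.036 0.541 0.840
outer loop
vertex -1.324 1.601 -1.767
vertex -0.0 2.887 -2.538
vertex -1.96 2.062 -2.091
endloop
endfacet
facet normal 0.662 0.643 -0.386
outer loop
vertex -0.636 3.348 -2.861
vertex -0.0 2.887 -2.538
vertex -0.576 2.439 -4.273
endloop
endfacet
facet normal 0.036 -0.541 -0.840
outer loop
vertex 0.06 1.978 -3.949
vertex -1.264 0.692 -3.179
vertex -0.576 2.439 -4.273
endloop
endfacet
facet normal 0.662 0.642 -0.386
outer loop
vertex -0.576 2.439 -4.273
vertex -0.0 2.887 -2.538
vertex 0.06 1.978 -3.949
endloop
endfacet
facet normal 0.749 -0.543 0.381
outer loop
vertex 0.06 1.978 -3.949
vertex -1.324 1.601 -1.767
vertex -1.264 0.692 -3.179
endloop
endfacet
facet normal 0.749 -0.542 0.381
outer loop
vertex -0.0 2.887 -2.538
vertex -1.324 1.601 -1.767
vertex 0.06 1.978 -3.949
endloop
endfacet
facet normal 0.556 0.621 -0.552
outer loop
vertex 2.383 -3.531 1.985
vertex 1.978 -3.041 2.128
vertex 2.492 -3.161 2.511
endloop
endfacet
facet normal 0.958 0.101 -0.270
outer loop
vertex 2.383 -3.531 1.985
vertex 2.492 -3.161 2.511
vertex 2.57 -3.807 2.546
endloop
endfacet
facet normal 0.696 -0.524 -0.490
outer loop
vertex 2.383 -3.531 1.985
vertex 2.57 -3.807 2.546
vertex 2.105 -4.086 2.184
endloop
endfacet
facet normal 0.133 -0.393 -0.910
outer loop
vertex 2.383 -3.531 1.985
vertex 2.105 -4.086 2.184
vertex 1.739 -3.613 1.926
endloop
endfacet
facet normal 0.047 0.315 -0.948
outer loop
vertex 2.383 -3.531 1.985
vertex 1.739 -3.613 1.926
vertex 1.978 -3.041 2.128
endloop
endfacet
facet normal 0.888 0.131 0.440
outer loop
vertex 2.57 -3.807 2.546
vertex 2.492 -3.161 2.511
vertex 2.281 -3.487 3.034
endloop
endfacet
facet normal 0.239 0.971 -0.017
outer loop
vertex 2.492 -3.161 2.511
vertex 1.978 -3.041 2.128
vertex 1.915 -3.014 2.776
endloop
endfacet
facet normal -0.584 0.476 -0.658
outer loop
vertex 1.978 -3.041 2.128
vertex 1.739 -3.613 1.926
vertex 1.45 -3.293 2.414
endloop
endfacet
facet normal -0.444 -0.669 -0.596
outer loop
vertex 1.739 -3.613 1.926
vertex 2.105 -4.086 2.184
vertex 1.528 -3.939 2.449
endloop
endfacet
facet normal 0.465 -0.881 0.082
outer loop
vertex 2.105 -4.086 2.184
vertex 2.57 -3.807 2.546
vertex 2.042 -4.059 2.832
endloop
endfacet
facet normal -0.133 0.393 0.910
outer loop
vertex 1.637 -3.569 2.975
vertex 2.281 -3.487 3.034
vertex 1.915 -3.014 2.776
endloop
endfacet
facet normal -0.696 0.524 0.490
outer loop
vertex 1.637 -3.569 2.975
vertex 1.915 -3.014 2.776
vertex 1.45 -3.293 2.414
endloop
endfacet
facet normal -0.958 -0.101 0.270
outer loop
vertex 1.637 -3.569 2.975
vertex 1.45 -3.293 2.414
vertex 1.528 -3.939 2.449
endloop
endfacet
facet normal -0.556 -0.621 0.552
outer loop
vertex 1.637 -3.569 2.975
vertex 1.528 -3.939 2.449
vertex 2.042 -4.059 2.832
endloop
endfacet
facet normal -0.047 -0.315 0.948
outer loop
vertex 1.637 -3.569 2.975
vertex 2.042 -4.059 2.832
vertex 2.281 -3.487 3.034
endloop
endfacet
facet normal 0.444 0.669 0.596
outer loop
vertex 1.915 -3.014 2.776
vertex 2.281 -3.487 3.034
vertex 2.492 -3.161 2.511
endloop
endfacet
facet normal -0.465 0.881 -0.082
outer loop
vertex 1.45 -3.293 2.414
vertex 1.915 -3.014 2.776
vertex 1.978 -3.041 2.128
endloop
endfacet
facet normal -0.888 -0.131 -0.440
outer loop
vertex 1.528 -3.939 2.449
vertex 1.45 -3.293 2.414
vertex 1.739 -3.613 1.926
endloop
endfacet
facet normal -0.239 -0.971 0.017
outer loop
vertex 2.042 -4.059 2.832
vertex 1.528 -3.939 2.449
vertex 2.105 -4.086 2.184
endloop
endfacet
facet normal 0.584 -0.476 0.658
outer loop
vertex 2.281 -3.487 3.034
vertex 2.042 -4.059 2.832
vertex 2.57 -3.807 2.546
endloop
endfacet

endsolid


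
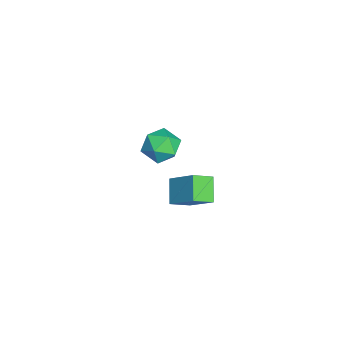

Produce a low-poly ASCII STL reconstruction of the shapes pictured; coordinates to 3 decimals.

solid 
facet normal -0.988 -0.128 0.090
outer loop
vertex -2.855 -2.852 -2.01
vertex -2.694 -3.833 -1.637
vertex -2.739 -3.011 -0.966
endloop
endfacet
facet normal -0.811 0.559 0.175
outer loop
vertex -2.855 -2.852 -2.01
vertex -2.739 -3.011 -0.966
vertex -2.268 -2.181 -1.433
endloop
endfacet
facet normal -0.475 0.775 -0.417
outer loop
vertex -2.855 -2.852 -2.01
vertex -2.268 -2.181 -1.433
vertex -1.932 -2.491 -2.391
endloop
endfacet
facet normal -0.445 0.222 -0.868
outer loop
vertex -2.855 -2.852 -2.01
vertex -1.932 -2.491 -2.391
vertex -2.195 -3.512 -2.517
endloop
endfacet
facet normal -0.762 -0.336 -0.554
outer loop
vertex -2.855 -2.852 -2.01
vertex -2.195 -3.512 -2.517
vertex -2.694 -3.833 -1.637
endloop
endfacet
facet normal -0.349 0.602 0.718
outer loop
vertex -2.268 -2.181 -1.433
vertex -2.739 -3.011 -0.966
vertex -1.745 -2.748 -0.703
endloop
endfacet
facet normal -0.636 -0.509 0.580
outer loop
vertex -2.739 -3.011 -0.966
vertex -2.694 -3.833 -1.637
vertex -2.008 -3.769 -0.829
endloop
endfacet
facet normal -0.271 -0.845 -0.462
outer loop
vertex -2.694 -3.833 -1.637
vertex -2.195 -3.512 -2.517
vertex -1.672 -4.079 -1.787
endloop
endfacet
facet normal 0.241 0.057 -0.969
outer loop
vertex -2.195 -3.512 -2.517
vertex -1.932 -2.491 -2.391
vertex -1.201 -3.249 -2.254
endloop
endfacet
facet normal 0.194 0.951 -0.240
outer loop
vertex -1.932 -2.491 -2.391
vertex -2.268 -2.181 -1.433
vertex -1.246 -2.427 -1.583
endloop
endfacet
facet normal 0.445 -0.222 0.868
outer loop
vertex -1.085 -3.408 -1.21
vertex -1.745 -2.748 -0.703
vertex -2.008 -3.769 -0.829
endloop
endfacet
facet normal 0.475 -0.775 0.417
outer loop
vertex -1.085 -3.408 -1.21
vertex -2.008 -3.769 -0.829
vertex -1.672 -4.079 -1.787
endloop
endfacet
facet normal 0.811 -0.559 -0.175
outer loop
vertex -1.085 -3.408 -1.21
vertex -1.672 -4.079 -1.787
vertex -1.201 -3.249 -2.254
endloop
endfacet
facet normal 0.988 0.128 -0.090
outer loop
vertex -1.085 -3.408 -1.21
vertex -1.201 -3.249 -2.254
vertex -1.246 -2.427 -1.583
endloop
endfacet
facet normal 0.762 0.336 0.554
outer loop
vertex -1.085 -3.408 -1.21
vertex -1.246 -2.427 -1.583
vertex -1.745 -2.748 -0.703
endloop
endfacet
facet normal -0.241 -0.057 0.969
outer loop
vertex -2.008 -3.769 -0.829
vertex -1.745 -2.748 -0.703
vertex -2.739 -3.011 -0.966
endloop
endfacet
facet normal -0.194 -0.951 0.240
outer loop
vertex -1.672 -4.079 -1.787
vertex -2.008 -3.769 -0.829
vertex -2.694 -3.833 -1.637
endloop
endfacet
facet normal 0.349 -0.602 -0.718
outer loop
vertex -1.201 -3.249 -2.254
vertex -1.672 -4.079 -1.787
vertex -2.195 -3.512 -2.517
endloop
endfacet
facet normal 0.636 0.509 -0.580
outer loop
vertex -1.246 -2.427 -1.583
vertex -1.201 -3.249 -2.254
vertex -1.932 -2.491 -2.391
endloop
endfacet
facet normal 0.271 0.845 0.462
outer loop
vertex -1.745 -2.748 -0.703
vertex -1.246 -2.427 -1.583
vertex -2.268 -2.181 -1.433
endloop
endfacet
facet normal -0.475 -0.610 -0.634
outer loop
vertex 3.961 -2.493 -0.194
vertex 2.918 -2.536 0.63
vertex 3.514 -1.606 -0.713
endloop
endfacet
facet normal 0.784 0.032 -0.620
outer loop
vertex 4.342 -0.544 0.39
vertex 3.961 -2.493 -0.194
vertex 3.514 -1.606 -0.713
endloop
endfacet
facet normal -0.476 -0.610 -0.634
outer loop
vertex 3.514 -1.606 -0.713
vertex 2.918 -2.536 0.63
vertex 2.472 -1.649 0.112
endloop
endfacet
facet normal -0.399 0.792 -0.463
outer loop
vertex 2.472 -1.649 0.112
vertex 4.342 -0.544 0.39
vertex 3.514 -1.606 -0.713
endloop
endfacet
facet normal 0.398 -0.792 0.463
outer loop
vertex 3.961 -2.493 -0.194
vertex 3.746 -1.474 1.733
vertex 2.918 -2.536 0.63
endloop
endfacet
facet normal 0.784 0.032 -0.620
outer loop
vertex 4.788 -1.431 0.908
vertex 3.961 -2.493 -0.194
vertex 4.342 -0.544 0.39
endloop
endfacet
facet normal 0.399 -0.791 0.463
outer loop
vertex 4.788 -1.431 0.908
vertex 3.746 -1.474 1.733
vertex 3.961 -2.493 -0.194
endloop
endfacet
facet normal -0.784 -0.032 0.620
outer loop
vertex 2.918 -2.536 0.63
vertex 3.746 -1.474 1.733
vertex 2.472 -1.649 0.112
endloop
endfacet
facet normal -0.399 0.791 -0.463
outer loop
vertex 3.299 -0.587 1.214
vertex 4.342 -0.544 0.39
vertex 2.472 -1.649 0.112
endloop
endfacet
facet normal -0.784 -0.033 0.620
outer loop
vertex 2.472 -1.649 0.112
vertex 3.746 -1.474 1.733
vertex 3.299 -0.587 1.214
endloop
endfacet
facet normal 0.476 0.610 0.634
outer loop
vertex 3.299 -0.587 1.214
vertex 4.788 -1.431 0.908
vertex 4.342 -0.544 0.39
endloop
endfacet
facet normal 0.476 0.610 0.633
outer loop
vertex 3.746 -1.474 1.733
vertex 4.788 -1.431 0.908
vertex 3.299 -0.587 1.214
endloop
endfacet

endsolid


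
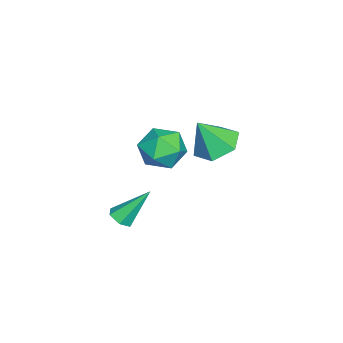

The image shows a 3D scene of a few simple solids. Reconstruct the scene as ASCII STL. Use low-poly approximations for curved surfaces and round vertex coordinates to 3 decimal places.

solid 
facet normal -0.236 0.014 0.972
outer loop
vertex -1.692 -1.364 3.779
vertex -1.818 -2.44 3.764
vertex -0.85 -2.01 3.993
endloop
endfacet
facet normal 0.213 0.546 0.810
outer loop
vertex -1.692 -1.364 3.779
vertex -0.85 -2.01 3.993
vertex -0.716 -1.136 3.369
endloop
endfacet
facet normal -0.093 0.947 0.306
outer loop
vertex -1.692 -1.364 3.779
vertex -0.716 -1.136 3.369
vertex -1.601 -1.024 2.754
endloop
endfacet
facet normal -0.731 0.665 0.156
outer loop
vertex -1.692 -1.364 3.779
vertex -1.601 -1.024 2.754
vertex -2.282 -1.83 2.999
endloop
endfacet
facet normal -0.819 0.088 0.567
outer loop
vertex -1.692 -1.364 3.779
vertex -2.282 -1.83 2.999
vertex -1.818 -2.44 3.764
endloop
endfacet
facet normal 0.805 0.258 0.535
outer loop
vertex -0.716 -1.136 3.369
vertex -0.85 -2.01 3.993
vertex -0.238 -2.07 3.101
endloop
endfacet
facet normal 0.079 -0.601 0.796
outer loop
vertex -0.85 -2.01 3.993
vertex -1.818 -2.44 3.764
vertex -0.919 -2.876 3.346
endloop
endfacet
facet normal -0.865 -0.483 0.140
outer loop
vertex -1.818 -2.44 3.764
vertex -2.282 -1.83 2.999
vertex -1.804 -2.764 2.731
endloop
endfacet
facet normal -0.722 0.450 -0.526
outer loop
vertex -2.282 -1.83 2.999
vertex -1.601 -1.024 2.754
vertex -1.67 -1.89 2.107
endloop
endfacet
facet normal 0.310 0.908 -0.281
outer loop
vertex -1.601 -1.024 2.754
vertex -0.716 -1.136 3.369
vertex -0.702 -1.46 2.336
endloop
endfacet
facet normal 0.731 -0.665 -0.156
outer loop
vertex -0.828 -2.536 2.321
vertex -0.238 -2.07 3.101
vertex -0.919 -2.876 3.346
endloop
endfacet
facet normal 0.093 -0.947 -0.306
outer loop
vertex -0.828 -2.536 2.321
vertex -0.919 -2.876 3.346
vertex -1.804 -2.764 2.731
endloop
endfacet
facet normal -0.213 -0.546 -0.810
outer loop
vertex -0.828 -2.536 2.321
vertex -1.804 -2.764 2.731
vertex -1.67 -1.89 2.107
endloop
endfacet
facet normal 0.236 -0.014 -0.972
outer loop
vertex -0.828 -2.536 2.321
vertex -1.67 -1.89 2.107
vertex -0.702 -1.46 2.336
endloop
endfacet
facet normal 0.819 -0.088 -0.567
outer loop
vertex -0.828 -2.536 2.321
vertex -0.702 -1.46 2.336
vertex -0.238 -2.07 3.101
endloop
endfacet
facet normal 0.722 -0.450 0.526
outer loop
vertex -0.919 -2.876 3.346
vertex -0.238 -2.07 3.101
vertex -0.85 -2.01 3.993
endloop
endfacet
facet normal -0.310 -0.908 0.281
outer loop
vertex -1.804 -2.764 2.731
vertex -0.919 -2.876 3.346
vertex -1.818 -2.44 3.764
endloop
endfacet
facet normal -0.805 -0.258 -0.535
outer loop
vertex -1.67 -1.89 2.107
vertex -1.804 -2.764 2.731
vertex -2.282 -1.83 2.999
endloop
endfacet
facet normal -0.079 0.601 -0.796
outer loop
vertex -0.702 -1.46 2.336
vertex -1.67 -1.89 2.107
vertex -1.601 -1.024 2.754
endloop
endfacet
facet normal 0.865 0.483 -0.140
outer loop
vertex -0.238 -2.07 3.101
vertex -0.702 -1.46 2.336
vertex -0.716 -1.136 3.369
endloop
endfacet
facet normal -0.268 0.412 -0.871
outer loop
vertex -1.92 -0.094 2.092
vertex -2.946 -0.122 2.394
vertex -2.346 0.736 2.615
endloop
endfacet
facet normal 0.898 0.221 0.381
outer loop
vertex -1.92 -0.094 2.092
vertex -2.346 0.736 2.615
vertex -2.494 -0.818 3.866
endloop
endfacet
facet normal -0.268 0.412 -0.871
outer loop
vertex -2.346 0.736 2.615
vertex -2.946 -0.122 2.394
vertex -3.372 0.708 2.917
endloop
endfacet
facet normal 0.211 0.601 0.771
outer loop
vertex -2.346 0.736 2.615
vertex -3.372 0.708 2.917
vertex -2.494 -0.818 3.866
endloop
endfacet
facet normal -0.268 0.412 -0.871
outer loop
vertex -3.372 0.708 2.917
vertex -2.946 -0.122 2.394
vertex -3.972 -0.15 2.696
endloop
endfacet
facet normal -0.558 0.182 0.809
outer loop
vertex -3.372 0.708 2.917
vertex -3.972 -0.15 2.696
vertex -2.494 -0.818 3.866
endloop
endfacet
facet normal -0.268 0.412 -0.871
outer loop
vertex -3.972 -0.15 2.696
vertex -2.946 -0.122 2.394
vertex -3.546 -0.98 2.173
endloop
endfacet
facet normal -0.641 -0.617 0.457
outer loop
vertex -3.972 -0.15 2.696
vertex -3.546 -0.98 2.173
vertex -2.494 -0.818 3.866
endloop
endfacet
facet normal -0.268 0.412 -0.871
outer loop
vertex -3.546 -0.98 2.173
vertex -2.946 -0.122 2.394
vertex -2.52 -0.952 1.871
endloop
endfacet
facet normal 0.047 -0.997 0.066
outer loop
vertex -3.546 -0.98 2.173
vertex -2.52 -0.952 1.871
vertex -2.494 -0.818 3.866
endloop
endfacet
facet normal -0.268 0.412 -0.871
outer loop
vertex -2.52 -0.952 1.871
vertex -2.946 -0.122 2.394
vertex -1.92 -0.094 2.092
endloop
endfacet
facet normal 0.816 -0.578 0.028
outer loop
vertex -2.52 -0.952 1.871
vertex -1.92 -0.094 2.092
vertex -2.494 -0.818 3.866
endloop
endfacet
facet normal 0.219 -0.596 -0.772
outer loop
vertex 2.523 -2.766 1.288
vertex 1.968 -2.87 1.211
vertex 2.216 -2.432 0.943
endloop
endfacet
facet normal 0.727 0.686 0.017
outer loop
vertex 2.523 -2.766 1.288
vertex 2.216 -2.432 0.943
vertex 1.572 -1.79 2.609
endloop
endfacet
facet normal 0.219 -0.596 -0.772
outer loop
vertex 2.216 -2.432 0.943
vertex 1.968 -2.87 1.211
vertex 1.661 -2.536 0.866
endloop
endfacet
facet normal -0.116 0.911 -0.396
outer loop
vertex 2.216 -2.432 0.943
vertex 1.661 -2.536 0.866
vertex 1.572 -1.79 2.609
endloop
endfacet
facet normal 0.219 -0.596 -0.772
outer loop
vertex 1.661 -2.536 0.866
vertex 1.968 -2.87 1.211
vertex 1.413 -2.974 1.134
endloop
endfacet
facet normal -0.900 0.382 -0.209
outer loop
vertex 1.661 -2.536 0.866
vertex 1.413 -2.974 1.134
vertex 1.572 -1.79 2.609
endloop
endfacet
facet normal 0.219 -0.596 -0.772
outer loop
vertex 1.413 -2.974 1.134
vertex 1.968 -2.87 1.211
vertex 1.72 -3.308 1.479
endloop
endfacet
facet normal -0.843 -0.372 0.389
outer loop
vertex 1.413 -2.974 1.134
vertex 1.72 -3.308 1.479
vertex 1.572 -1.79 2.609
endloop
endfacet
facet normal 0.219 -0.596 -0.772
outer loop
vertex 1.72 -3.308 1.479
vertex 1.968 -2.87 1.211
vertex 2.275 -3.204 1.556
endloop
endfacet
facet normal 0.001 -0.597 0.802
outer loop
vertex 1.72 -3.308 1.479
vertex 2.275 -3.204 1.556
vertex 1.572 -1.79 2.609
endloop
endfacet
facet normal 0.219 -0.596 -0.772
outer loop
vertex 2.275 -3.204 1.556
vertex 1.968 -2.87 1.211
vertex 2.523 -2.766 1.288
endloop
endfacet
facet normal 0.785 -0.068 0.615
outer loop
vertex 2.275 -3.204 1.556
vertex 2.523 -2.766 1.288
vertex 1.572 -1.79 2.609
endloop
endfacet

endsolid


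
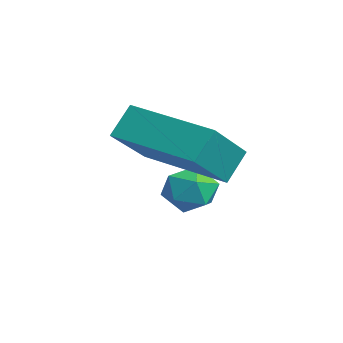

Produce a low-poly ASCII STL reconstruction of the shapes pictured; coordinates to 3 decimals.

solid 
facet normal -0.523 0.602 -0.603
outer loop
vertex -0.735 -3.333 2.798
vertex 0.91 -2.174 2.53
vertex -0.502 -3.824 2.106
endloop
endfacet
facet normal -0.810 -0.571 0.132
outer loop
vertex 0.35 -4.806 3.09
vertex -0.735 -3.333 2.798
vertex -0.502 -3.824 2.106
endloop
endfacet
facet normal -0.523 0.602 -0.603
outer loop
vertex -0.502 -3.824 2.106
vertex 0.91 -2.174 2.53
vertex 1.143 -2.665 1.838
endloop
endfacet
facet normal 0.265 -0.558 -0.786
outer loop
vertex 1.143 -2.665 1.838
vertex 0.35 -4.806 3.09
vertex -0.502 -3.824 2.106
endloop
endfacet
facet normal -0.265 0.558 0.786
outer loop
vertex -0.735 -3.333 2.798
vertex 1.762 -3.156 3.514
vertex 0.91 -2.174 2.53
endloop
endfacet
facet normal -0.810 -0.571 0.132
outer loop
vertex 0.117 -4.315 3.782
vertex -0.735 -3.333 2.798
vertex 0.35 -4.806 3.09
endloop
endfacet
facet normal -0.265 0.558 0.786
outer loop
vertex 0.117 -4.315 3.782
vertex 1.762 -3.156 3.514
vertex -0.735 -3.333 2.798
endloop
endfacet
facet normal 0.810 0.571 -0.132
outer loop
vertex 0.91 -2.174 2.53
vertex 1.762 -3.156 3.514
vertex 1.143 -2.665 1.838
endloop
endfacet
facet normal 0.265 -0.558 -0.786
outer loop
vertex 1.995 -3.647 2.822
vertex 0.35 -4.806 3.09
vertex 1.143 -2.665 1.838
endloop
endfacet
facet normal 0.810 0.571 -0.132
outer loop
vertex 1.143 -2.665 1.838
vertex 1.762 -3.156 3.514
vertex 1.995 -3.647 2.822
endloop
endfacet
facet normal 0.523 -0.602 0.603
outer loop
vertex 1.995 -3.647 2.822
vertex 0.117 -4.315 3.782
vertex 0.35 -4.806 3.09
endloop
endfacet
facet normal 0.523 -0.602 0.603
outer loop
vertex 1.762 -3.156 3.514
vertex 0.117 -4.315 3.782
vertex 1.995 -3.647 2.822
endloop
endfacet
facet normal -0.966 0.257 -0.043
outer loop
vertex -0.971 -2.822 0.677
vertex -1.046 -2.997 1.311
vertex -0.874 -2.376 1.157
endloop
endfacet
facet normal -0.576 0.654 -0.491
outer loop
vertex -0.971 -2.822 0.677
vertex -0.874 -2.376 1.157
vertex -0.461 -2.401 0.639
endloop
endfacet
facet normal -0.246 0.213 -0.945
outer loop
vertex -0.971 -2.822 0.677
vertex -0.461 -2.401 0.639
vertex -0.378 -3.037 0.474
endloop
endfacet
facet normal -0.432 -0.456 -0.778
outer loop
vertex -0.971 -2.822 0.677
vertex -0.378 -3.037 0.474
vertex -0.739 -3.405 0.89
endloop
endfacet
facet normal -0.875 -0.429 -0.222
outer loop
vertex -0.971 -2.822 0.677
vertex -0.739 -3.405 0.89
vertex -1.046 -2.997 1.311
endloop
endfacet
facet normal -0.077 0.991 -0.109
outer loop
vertex -0.461 -2.401 0.639
vertex -0.874 -2.376 1.157
vertex -0.221 -2.315 1.25
endloop
endfacet
facet normal -0.707 0.348 0.616
outer loop
vertex -0.874 -2.376 1.157
vertex -1.046 -2.997 1.311
vertex -0.582 -2.683 1.666
endloop
endfacet
facet normal -0.561 -0.760 0.327
outer loop
vertex -1.046 -2.997 1.311
vertex -0.739 -3.405 0.89
vertex -0.499 -3.319 1.501
endloop
endfacet
facet normal 0.157 -0.803 -0.575
outer loop
vertex -0.739 -3.405 0.89
vertex -0.378 -3.037 0.474
vertex -0.086 -3.344 0.983
endloop
endfacet
facet normal 0.457 0.279 -0.844
outer loop
vertex -0.378 -3.037 0.474
vertex -0.461 -2.401 0.639
vertex 0.086 -2.723 0.829
endloop
endfacet
facet normal 0.432 0.456 0.778
outer loop
vertex 0.011 -2.898 1.463
vertex -0.221 -2.315 1.25
vertex -0.582 -2.683 1.666
endloop
endfacet
facet normal 0.246 -0.213 0.945
outer loop
vertex 0.011 -2.898 1.463
vertex -0.582 -2.683 1.666
vertex -0.499 -3.319 1.501
endloop
endfacet
facet normal 0.576 -0.654 0.491
outer loop
vertex 0.011 -2.898 1.463
vertex -0.499 -3.319 1.501
vertex -0.086 -3.344 0.983
endloop
endfacet
facet normal 0.966 -0.257 0.043
outer loop
vertex 0.011 -2.898 1.463
vertex -0.086 -3.344 0.983
vertex 0.086 -2.723 0.829
endloop
endfacet
facet normal 0.875 0.429 0.222
outer loop
vertex 0.011 -2.898 1.463
vertex 0.086 -2.723 0.829
vertex -0.221 -2.315 1.25
endloop
endfacet
facet normal -0.157 0.803 0.575
outer loop
vertex -0.582 -2.683 1.666
vertex -0.221 -2.315 1.25
vertex -0.874 -2.376 1.157
endloop
endfacet
facet normal -0.457 -0.279 0.844
outer loop
vertex -0.499 -3.319 1.501
vertex -0.582 -2.683 1.666
vertex -1.046 -2.997 1.311
endloop
endfacet
facet normal 0.077 -0.991 0.109
outer loop
vertex -0.086 -3.344 0.983
vertex -0.499 -3.319 1.501
vertex -0.739 -3.405 0.89
endloop
endfacet
facet normal 0.707 -0.348 -0.616
outer loop
vertex 0.086 -2.723 0.829
vertex -0.086 -3.344 0.983
vertex -0.378 -3.037 0.474
endloop
endfacet
facet normal 0.561 0.760 -0.327
outer loop
vertex -0.221 -2.315 1.25
vertex 0.086 -2.723 0.829
vertex -0.461 -2.401 0.639
endloop
endfacet

endsolid


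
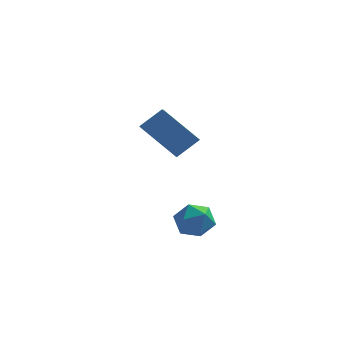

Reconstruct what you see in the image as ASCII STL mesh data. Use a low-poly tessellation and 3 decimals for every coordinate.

solid 
facet normal -0.680 -0.395 -0.617
outer loop
vertex 1.067 2.617 1.256
vertex -0.134 2.95 2.367
vertex 0.874 3.854 0.676
endloop
endfacet
facet normal 0.720 -0.200 -0.665
outer loop
vertex 1.554 4.25 1.293
vertex 1.067 2.617 1.256
vertex 0.874 3.854 0.676
endloop
endfacet
facet normal -0.680 -0.396 -0.617
outer loop
vertex 0.874 3.854 0.676
vertex -0.134 2.95 2.367
vertex -0.328 4.187 1.787
endloop
endfacet
facet normal -0.140 0.896 -0.421
outer loop
vertex -0.328 4.187 1.787
vertex 1.554 4.25 1.293
vertex 0.874 3.854 0.676
endloop
endfacet
facet normal 0.140 -0.896 0.420
outer loop
vertex 1.067 2.617 1.256
vertex 0.546 3.346 2.984
vertex -0.134 2.95 2.367
endloop
endfacet
facet normal 0.719 -0.199 -0.666
outer loop
vertex 1.748 3.013 1.873
vertex 1.067 2.617 1.256
vertex 1.554 4.25 1.293
endloop
endfacet
facet normal 0.140 -0.896 0.420
outer loop
vertex 1.748 3.013 1.873
vertex 0.546 3.346 2.984
vertex 1.067 2.617 1.256
endloop
endfacet
facet normal -0.720 0.199 0.665
outer loop
vertex -0.134 2.95 2.367
vertex 0.546 3.346 2.984
vertex -0.328 4.187 1.787
endloop
endfacet
facet normal -0.140 0.896 -0.420
outer loop
vertex 0.353 4.583 2.404
vertex 1.554 4.25 1.293
vertex -0.328 4.187 1.787
endloop
endfacet
facet normal -0.719 0.200 0.665
outer loop
vertex -0.328 4.187 1.787
vertex 0.546 3.346 2.984
vertex 0.353 4.583 2.404
endloop
endfacet
facet normal 0.680 0.396 0.617
outer loop
vertex 0.353 4.583 2.404
vertex 1.748 3.013 1.873
vertex 1.554 4.25 1.293
endloop
endfacet
facet normal 0.680 0.396 0.617
outer loop
vertex 0.546 3.346 2.984
vertex 1.748 3.013 1.873
vertex 0.353 4.583 2.404
endloop
endfacet
facet normal -0.025 0.668 0.744
outer loop
vertex 1.694 0.594 0.084
vertex 1.74 0.08 0.547
vertex 2.317 0.377 0.3
endloop
endfacet
facet normal 0.275 0.948 0.159
outer loop
vertex 1.694 0.594 0.084
vertex 2.317 0.377 0.3
vertex 2.213 0.52 -0.371
endloop
endfacet
facet normal -0.197 0.907 -0.372
outer loop
vertex 1.694 0.594 0.084
vertex 2.213 0.52 -0.371
vertex 1.572 0.312 -0.539
endloop
endfacet
facet normal -0.790 0.602 -0.118
outer loop
vertex 1.694 0.594 0.084
vertex 1.572 0.312 -0.539
vertex 1.28 0.04 0.029
endloop
endfacet
facet normal -0.683 0.454 0.572
outer loop
vertex 1.694 0.594 0.084
vertex 1.28 0.04 0.029
vertex 1.74 0.08 0.547
endloop
endfacet
facet normal 0.838 0.545 -0.014
outer loop
vertex 2.213 0.52 -0.371
vertex 2.317 0.377 0.3
vertex 2.58 -0.04 -0.189
endloop
endfacet
facet normal 0.351 0.092 0.932
outer loop
vertex 2.317 0.377 0.3
vertex 1.74 0.08 0.547
vertex 2.288 -0.312 0.379
endloop
endfacet
facet normal -0.713 -0.255 0.653
outer loop
vertex 1.74 0.08 0.547
vertex 1.28 0.04 0.029
vertex 1.647 -0.52 0.211
endloop
endfacet
facet normal -0.886 -0.016 -0.463
outer loop
vertex 1.28 0.04 0.029
vertex 1.572 0.312 -0.539
vertex 1.543 -0.377 -0.46
endloop
endfacet
facet normal 0.074 0.478 -0.875
outer loop
vertex 1.572 0.312 -0.539
vertex 2.213 0.52 -0.371
vertex 2.12 -0.08 -0.707
endloop
endfacet
facet normal 0.790 -0.602 0.118
outer loop
vertex 2.166 -0.594 -0.244
vertex 2.58 -0.04 -0.189
vertex 2.288 -0.312 0.379
endloop
endfacet
facet normal 0.197 -0.907 0.372
outer loop
vertex 2.166 -0.594 -0.244
vertex 2.288 -0.312 0.379
vertex 1.647 -0.52 0.211
endloop
endfacet
facet normal -0.275 -0.948 -0.159
outer loop
vertex 2.166 -0.594 -0.244
vertex 1.647 -0.52 0.211
vertex 1.543 -0.377 -0.46
endloop
endfacet
facet normal 0.025 -0.668 -0.744
outer loop
vertex 2.166 -0.594 -0.244
vertex 1.543 -0.377 -0.46
vertex 2.12 -0.08 -0.707
endloop
endfacet
facet normal 0.683 -0.454 -0.572
outer loop
vertex 2.166 -0.594 -0.244
vertex 2.12 -0.08 -0.707
vertex 2.58 -0.04 -0.189
endloop
endfacet
facet normal 0.886 0.016 0.463
outer loop
vertex 2.288 -0.312 0.379
vertex 2.58 -0.04 -0.189
vertex 2.317 0.377 0.3
endloop
endfacet
facet normal -0.074 -0.478 0.875
outer loop
vertex 1.647 -0.52 0.211
vertex 2.288 -0.312 0.379
vertex 1.74 0.08 0.547
endloop
endfacet
facet normal -0.838 -0.545 0.014
outer loop
vertex 1.543 -0.377 -0.46
vertex 1.647 -0.52 0.211
vertex 1.28 0.04 0.029
endloop
endfacet
facet normal -0.351 -0.092 -0.932
outer loop
vertex 2.12 -0.08 -0.707
vertex 1.543 -0.377 -0.46
vertex 1.572 0.312 -0.539
endloop
endfacet
facet normal 0.713 0.255 -0.653
outer loop
vertex 2.58 -0.04 -0.189
vertex 2.12 -0.08 -0.707
vertex 2.213 0.52 -0.371
endloop
endfacet

endsolid


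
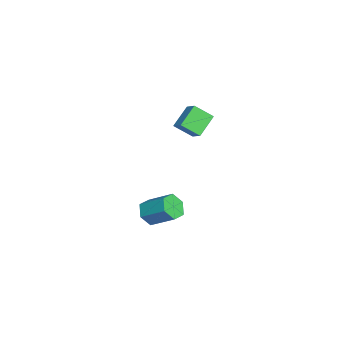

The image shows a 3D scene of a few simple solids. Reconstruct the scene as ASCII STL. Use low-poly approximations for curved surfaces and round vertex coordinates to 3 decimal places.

solid 
facet normal -0.375 -0.748 -0.548
outer loop
vertex -2.116 -3.43 -2.164
vertex -2.744 -3.034 -2.274
vertex -2.171 -2.97 -2.754
endloop
endfacet
facet normal 0.924 -0.255 -0.285
outer loop
vertex -2.116 -3.43 -2.164
vertex -2.171 -2.97 -2.754
vertex -1.549 -2.302 -1.337
endloop
endfacet
facet normal 0.924 -0.255 -0.285
outer loop
vertex -1.549 -2.302 -1.337
vertex -2.171 -2.97 -2.754
vertex -1.604 -1.842 -1.927
endloop
endfacet
facet normal 0.377 0.747 0.547
outer loop
vertex -1.549 -2.302 -1.337
vertex -1.604 -1.842 -1.927
vertex -2.176 -1.906 -1.446
endloop
endfacet
facet normal -0.375 -0.748 -0.548
outer loop
vertex -2.171 -2.97 -2.754
vertex -2.744 -3.034 -2.274
vertex -2.799 -2.575 -2.863
endloop
endfacet
facet normal 0.397 0.404 -0.824
outer loop
vertex -2.171 -2.97 -2.754
vertex -2.799 -2.575 -2.863
vertex -1.604 -1.842 -1.927
endloop
endfacet
facet normal 0.398 0.403 -0.824
outer loop
vertex -1.604 -1.842 -1.927
vertex -2.799 -2.575 -2.863
vertex -2.231 -1.446 -2.036
endloop
endfacet
facet normal 0.377 0.747 0.547
outer loop
vertex -1.604 -1.842 -1.927
vertex -2.231 -1.446 -2.036
vertex -2.176 -1.906 -1.446
endloop
endfacet
facet normal -0.377 -0.747 -0.547
outer loop
vertex -2.799 -2.575 -2.863
vertex -2.744 -3.034 -2.274
vertex -3.371 -2.638 -2.383
endloop
endfacet
facet normal -0.525 0.659 -0.539
outer loop
vertex -2.799 -2.575 -2.863
vertex -3.371 -2.638 -2.383
vertex -2.231 -1.446 -2.036
endloop
endfacet
facet normal -0.525 0.659 -0.539
outer loop
vertex -2.231 -1.446 -2.036
vertex -3.371 -2.638 -2.383
vertex -2.804 -1.51 -1.556
endloop
endfacet
facet normal 0.375 0.748 0.548
outer loop
vertex -2.231 -1.446 -2.036
vertex -2.804 -1.51 -1.556
vertex -2.176 -1.906 -1.446
endloop
endfacet
facet normal -0.377 -0.747 -0.547
outer loop
vertex -3.371 -2.638 -2.383
vertex -2.744 -3.034 -2.274
vertex -3.316 -3.098 -1.793
endloop
endfacet
facet normal -0.924 0.255 0.285
outer loop
vertex -3.371 -2.638 -2.383
vertex -3.316 -3.098 -1.793
vertex -2.804 -1.51 -1.556
endloop
endfacet
facet normal -0.924 0.255 0.285
outer loop
vertex -2.804 -1.51 -1.556
vertex -3.316 -3.098 -1.793
vertex -2.749 -1.97 -0.966
endloop
endfacet
facet normal 0.375 0.748 0.548
outer loop
vertex -2.804 -1.51 -1.556
vertex -2.749 -1.97 -0.966
vertex -2.176 -1.906 -1.446
endloop
endfacet
facet normal -0.377 -0.747 -0.547
outer loop
vertex -3.316 -3.098 -1.793
vertex -2.744 -3.034 -2.274
vertex -2.689 -3.494 -1.684
endloop
endfacet
facet normal -0.398 -0.404 0.824
outer loop
vertex -3.316 -3.098 -1.793
vertex -2.689 -3.494 -1.684
vertex -2.749 -1.97 -0.966
endloop
endfacet
facet normal -0.397 -0.404 0.824
outer loop
vertex -2.749 -1.97 -0.966
vertex -2.689 -3.494 -1.684
vertex -2.121 -2.365 -0.857
endloop
endfacet
facet normal 0.375 0.748 0.548
outer loop
vertex -2.749 -1.97 -0.966
vertex -2.121 -2.365 -0.857
vertex -2.176 -1.906 -1.446
endloop
endfacet
facet normal -0.375 -0.748 -0.548
outer loop
vertex -2.689 -3.494 -1.684
vertex -2.744 -3.034 -2.274
vertex -2.116 -3.43 -2.164
endloop
endfacet
facet normal 0.525 -0.659 0.539
outer loop
vertex -2.689 -3.494 -1.684
vertex -2.116 -3.43 -2.164
vertex -2.121 -2.365 -0.857
endloop
endfacet
facet normal 0.525 -0.659 0.539
outer loop
vertex -2.121 -2.365 -0.857
vertex -2.116 -3.43 -2.164
vertex -1.549 -2.302 -1.337
endloop
endfacet
facet normal 0.377 0.747 0.547
outer loop
vertex -2.121 -2.365 -0.857
vertex -1.549 -2.302 -1.337
vertex -2.176 -1.906 -1.446
endloop
endfacet
facet normal -0.669 0.456 0.587
outer loop
vertex -3.675 -1.35 4.338
vertex -3.043 -0.997 4.784
vertex -3.68 -0.476 3.654
endloop
endfacet
facet normal -0.743 -0.415 -0.525
outer loop
vertex -2.817 -1.063 2.896
vertex -3.675 -1.35 4.338
vertex -3.68 -0.476 3.654
endloop
endfacet
facet normal -0.670 0.455 0.587
outer loop
vertex -3.68 -0.476 3.654
vertex -3.043 -0.997 4.784
vertex -3.049 -0.123 4.1
endloop
endfacet
facet normal -0.005 0.788 -0.616
outer loop
vertex -3.049 -0.123 4.1
vertex -2.817 -1.063 2.896
vertex -3.68 -0.476 3.654
endloop
endfacet
facet normal 0.005 -0.788 0.616
outer loop
vertex -3.675 -1.35 4.338
vertex -2.18 -1.584 4.026
vertex -3.043 -0.997 4.784
endloop
endfacet
facet normal -0.743 -0.416 -0.525
outer loop
vertex -2.811 -1.937 3.58
vertex -3.675 -1.35 4.338
vertex -2.817 -1.063 2.896
endloop
endfacet
facet normal 0.005 -0.788 0.616
outer loop
vertex -2.811 -1.937 3.58
vertex -2.18 -1.584 4.026
vertex -3.675 -1.35 4.338
endloop
endfacet
facet normal 0.743 0.416 0.524
outer loop
vertex -3.043 -0.997 4.784
vertex -2.18 -1.584 4.026
vertex -3.049 -0.123 4.1
endloop
endfacet
facet normal -0.005 0.788 -0.616
outer loop
vertex -2.185 -0.71 3.342
vertex -2.817 -1.063 2.896
vertex -3.049 -0.123 4.1
endloop
endfacet
facet normal 0.743 0.415 0.525
outer loop
vertex -3.049 -0.123 4.1
vertex -2.18 -1.584 4.026
vertex -2.185 -0.71 3.342
endloop
endfacet
facet normal 0.669 -0.455 -0.588
outer loop
vertex -2.185 -0.71 3.342
vertex -2.811 -1.937 3.58
vertex -2.817 -1.063 2.896
endloop
endfacet
facet normal 0.670 -0.455 -0.587
outer loop
vertex -2.18 -1.584 4.026
vertex -2.811 -1.937 3.58
vertex -2.185 -0.71 3.342
endloop
endfacet

endsolid


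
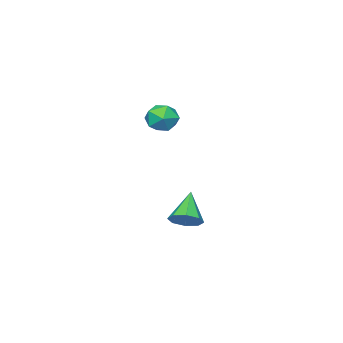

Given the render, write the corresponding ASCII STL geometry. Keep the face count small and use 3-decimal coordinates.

solid 
facet normal -0.485 -0.093 0.869
outer loop
vertex 3.089 -0.603 2.509
vertex 3.723 -1.292 2.789
vertex 3.902 -0.351 2.99
endloop
endfacet
facet normal -0.542 0.572 0.616
outer loop
vertex 3.089 -0.603 2.509
vertex 3.902 -0.351 2.99
vertex 3.6 0.183 2.228
endloop
endfacet
facet normal -0.843 0.537 -0.030
outer loop
vertex 3.089 -0.603 2.509
vertex 3.6 0.183 2.228
vertex 3.234 -0.428 1.558
endloop
endfacet
facet normal -0.973 -0.148 -0.176
outer loop
vertex 3.089 -0.603 2.509
vertex 3.234 -0.428 1.558
vertex 3.31 -1.339 1.904
endloop
endfacet
facet normal -0.752 -0.538 0.380
outer loop
vertex 3.089 -0.603 2.509
vertex 3.31 -1.339 1.904
vertex 3.723 -1.292 2.789
endloop
endfacet
facet normal 0.118 0.835 0.538
outer loop
vertex 3.6 0.183 2.228
vertex 3.902 -0.351 2.99
vertex 4.55 -0.021 2.336
endloop
endfacet
facet normal 0.209 -0.242 0.948
outer loop
vertex 3.902 -0.351 2.99
vertex 3.723 -1.292 2.789
vertex 4.626 -0.932 2.682
endloop
endfacet
facet normal -0.224 -0.962 0.156
outer loop
vertex 3.723 -1.292 2.789
vertex 3.31 -1.339 1.904
vertex 4.26 -1.543 2.012
endloop
endfacet
facet normal -0.582 -0.331 -0.743
outer loop
vertex 3.31 -1.339 1.904
vertex 3.234 -0.428 1.558
vertex 3.958 -1.009 1.25
endloop
endfacet
facet normal -0.370 0.778 -0.507
outer loop
vertex 3.234 -0.428 1.558
vertex 3.6 0.183 2.228
vertex 4.137 -0.068 1.451
endloop
endfacet
facet normal 0.973 0.148 0.176
outer loop
vertex 4.771 -0.757 1.731
vertex 4.55 -0.021 2.336
vertex 4.626 -0.932 2.682
endloop
endfacet
facet normal 0.843 -0.537 0.030
outer loop
vertex 4.771 -0.757 1.731
vertex 4.626 -0.932 2.682
vertex 4.26 -1.543 2.012
endloop
endfacet
facet normal 0.542 -0.572 -0.616
outer loop
vertex 4.771 -0.757 1.731
vertex 4.26 -1.543 2.012
vertex 3.958 -1.009 1.25
endloop
endfacet
facet normal 0.485 0.093 -0.869
outer loop
vertex 4.771 -0.757 1.731
vertex 3.958 -1.009 1.25
vertex 4.137 -0.068 1.451
endloop
endfacet
facet normal 0.752 0.538 -0.380
outer loop
vertex 4.771 -0.757 1.731
vertex 4.137 -0.068 1.451
vertex 4.55 -0.021 2.336
endloop
endfacet
facet normal 0.582 0.331 0.743
outer loop
vertex 4.626 -0.932 2.682
vertex 4.55 -0.021 2.336
vertex 3.902 -0.351 2.99
endloop
endfacet
facet normal 0.370 -0.778 0.507
outer loop
vertex 4.26 -1.543 2.012
vertex 4.626 -0.932 2.682
vertex 3.723 -1.292 2.789
endloop
endfacet
facet normal -0.118 -0.835 -0.538
outer loop
vertex 3.958 -1.009 1.25
vertex 4.26 -1.543 2.012
vertex 3.31 -1.339 1.904
endloop
endfacet
facet normal -0.209 0.242 -0.948
outer loop
vertex 4.137 -0.068 1.451
vertex 3.958 -1.009 1.25
vertex 3.234 -0.428 1.558
endloop
endfacet
facet normal 0.224 0.962 -0.156
outer loop
vertex 4.55 -0.021 2.336
vertex 4.137 -0.068 1.451
vertex 3.6 0.183 2.228
endloop
endfacet
facet normal 0.592 0.366 -0.718
outer loop
vertex 4.039 1.026 -3.962
vertex 3.572 0.557 -4.587
vertex 3.502 1.387 -4.221
endloop
endfacet
facet normal -0.013 0.570 0.821
outer loop
vertex 4.039 1.026 -3.962
vertex 3.502 1.387 -4.221
vertex 2.388 -0.177 -3.153
endloop
endfacet
facet normal 0.593 0.366 -0.717
outer loop
vertex 3.502 1.387 -4.221
vertex 3.572 0.557 -4.587
vertex 3.007 1.262 -4.694
endloop
endfacet
facet normal -0.578 0.699 0.420
outer loop
vertex 3.502 1.387 -4.221
vertex 3.007 1.262 -4.694
vertex 2.388 -0.177 -3.153
endloop
endfacet
facet normal 0.593 0.367 -0.717
outer loop
vertex 3.007 1.262 -4.694
vertex 3.572 0.557 -4.587
vertex 2.843 0.724 -5.105
endloop
endfacet
facet normal -0.940 0.336 -0.064
outer loop
vertex 3.007 1.262 -4.694
vertex 2.843 0.724 -5.105
vertex 2.388 -0.177 -3.153
endloop
endfacet
facet normal 0.593 0.366 -0.717
outer loop
vertex 2.843 0.724 -5.105
vertex 3.572 0.557 -4.587
vertex 3.106 0.088 -5.212
endloop
endfacet
facet normal -0.885 -0.308 -0.348
outer loop
vertex 2.843 0.724 -5.105
vertex 3.106 0.088 -5.212
vertex 2.388 -0.177 -3.153
endloop
endfacet
facet normal 0.592 0.367 -0.717
outer loop
vertex 3.106 0.088 -5.212
vertex 3.572 0.557 -4.587
vertex 3.642 -0.273 -4.954
endloop
endfacet
facet normal -0.447 -0.854 -0.266
outer loop
vertex 3.106 0.088 -5.212
vertex 3.642 -0.273 -4.954
vertex 2.388 -0.177 -3.153
endloop
endfacet
facet normal 0.592 0.367 -0.718
outer loop
vertex 3.642 -0.273 -4.954
vertex 3.572 0.557 -4.587
vertex 4.138 -0.148 -4.481
endloop
endfacet
facet normal 0.119 -0.984 0.135
outer loop
vertex 3.642 -0.273 -4.954
vertex 4.138 -0.148 -4.481
vertex 2.388 -0.177 -3.153
endloop
endfacet
facet normal 0.592 0.367 -0.717
outer loop
vertex 4.138 -0.148 -4.481
vertex 3.572 0.557 -4.587
vertex 4.302 0.39 -4.07
endloop
endfacet
facet normal 0.481 -0.620 0.620
outer loop
vertex 4.138 -0.148 -4.481
vertex 4.302 0.39 -4.07
vertex 2.388 -0.177 -3.153
endloop
endfacet
facet normal 0.592 0.367 -0.718
outer loop
vertex 4.302 0.39 -4.07
vertex 3.572 0.557 -4.587
vertex 4.039 1.026 -3.962
endloop
endfacet
facet normal 0.426 0.023 0.904
outer loop
vertex 4.302 0.39 -4.07
vertex 4.039 1.026 -3.962
vertex 2.388 -0.177 -3.153
endloop
endfacet

endsolid
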